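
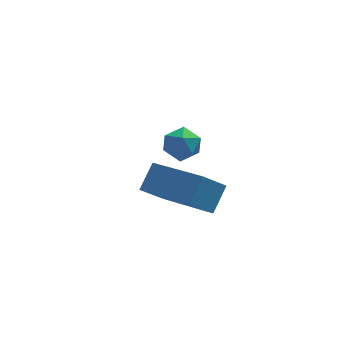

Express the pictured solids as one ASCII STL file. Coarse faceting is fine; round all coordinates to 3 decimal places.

solid 
facet normal -0.838 0.543 0.049
outer loop
vertex -0.4 0.023 -3.908
vertex -0.729 -0.458 -4.199
vertex -0.681 -0.443 -3.549
endloop
endfacet
facet normal -0.401 0.698 0.593
outer loop
vertex -0.4 0.023 -3.908
vertex -0.681 -0.443 -3.549
vertex -0.084 -0.229 -3.397
endloop
endfacet
facet normal 0.218 0.922 0.320
outer loop
vertex -0.4 0.023 -3.908
vertex -0.084 -0.229 -3.397
vertex 0.236 -0.112 -3.952
endloop
endfacet
facet normal 0.165 0.905 -0.392
outer loop
vertex -0.4 0.023 -3.908
vertex 0.236 -0.112 -3.952
vertex -0.162 -0.254 -4.448
endloop
endfacet
facet normal -0.487 0.671 -0.559
outer loop
vertex -0.4 0.023 -3.908
vertex -0.162 -0.254 -4.448
vertex -0.729 -0.458 -4.199
endloop
endfacet
facet normal -0.278 0.096 0.956
outer loop
vertex -0.084 -0.229 -3.397
vertex -0.681 -0.443 -3.549
vertex -0.218 -0.866 -3.372
endloop
endfacet
facet normal -0.985 -0.156 0.076
outer loop
vertex -0.681 -0.443 -3.549
vertex -0.729 -0.458 -4.199
vertex -0.616 -1.008 -3.868
endloop
endfacet
facet normal -0.417 0.052 -0.907
outer loop
vertex -0.729 -0.458 -4.199
vertex -0.162 -0.254 -4.448
vertex -0.296 -0.891 -4.423
endloop
endfacet
facet normal 0.639 0.433 -0.636
outer loop
vertex -0.162 -0.254 -4.448
vertex 0.236 -0.112 -3.952
vertex 0.301 -0.677 -4.271
endloop
endfacet
facet normal 0.725 0.458 0.514
outer loop
vertex 0.236 -0.112 -3.952
vertex -0.084 -0.229 -3.397
vertex 0.349 -0.662 -3.621
endloop
endfacet
facet normal -0.165 -0.905 0.392
outer loop
vertex 0.02 -1.143 -3.912
vertex -0.218 -0.866 -3.372
vertex -0.616 -1.008 -3.868
endloop
endfacet
facet normal -0.218 -0.922 -0.320
outer loop
vertex 0.02 -1.143 -3.912
vertex -0.616 -1.008 -3.868
vertex -0.296 -0.891 -4.423
endloop
endfacet
facet normal 0.401 -0.698 -0.593
outer loop
vertex 0.02 -1.143 -3.912
vertex -0.296 -0.891 -4.423
vertex 0.301 -0.677 -4.271
endloop
endfacet
facet normal 0.838 -0.543 -0.049
outer loop
vertex 0.02 -1.143 -3.912
vertex 0.301 -0.677 -4.271
vertex 0.349 -0.662 -3.621
endloop
endfacet
facet normal 0.487 -0.671 0.559
outer loop
vertex 0.02 -1.143 -3.912
vertex 0.349 -0.662 -3.621
vertex -0.218 -0.866 -3.372
endloop
endfacet
facet normal -0.639 -0.433 0.636
outer loop
vertex -0.616 -1.008 -3.868
vertex -0.218 -0.866 -3.372
vertex -0.681 -0.443 -3.549
endloop
endfacet
facet normal -0.725 -0.458 -0.514
outer loop
vertex -0.296 -0.891 -4.423
vertex -0.616 -1.008 -3.868
vertex -0.729 -0.458 -4.199
endloop
endfacet
facet normal 0.278 -0.096 -0.956
outer loop
vertex 0.301 -0.677 -4.271
vertex -0.296 -0.891 -4.423
vertex -0.162 -0.254 -4.448
endloop
endfacet
facet normal 0.985 0.156 -0.076
outer loop
vertex 0.349 -0.662 -3.621
vertex 0.301 -0.677 -4.271
vertex 0.236 -0.112 -3.952
endloop
endfacet
facet normal 0.417 -0.052 0.907
outer loop
vertex -0.218 -0.866 -3.372
vertex 0.349 -0.662 -3.621
vertex -0.084 -0.229 -3.397
endloop
endfacet
facet normal -0.702 -0.201 0.683
outer loop
vertex -0.198 -4.156 -2.311
vertex -1.335 -2.487 -2.988
vertex -0.66 -4.732 -2.956
endloop
endfacet
facet normal 0.534 -0.784 0.318
outer loop
vertex 0.035 -4.533 -3.632
vertex -0.198 -4.156 -2.311
vertex -0.66 -4.732 -2.956
endloop
endfacet
facet normal -0.702 -0.201 0.683
outer loop
vertex -0.66 -4.732 -2.956
vertex -1.335 -2.487 -2.988
vertex -1.797 -3.063 -3.632
endloop
endfacet
facet normal -0.471 -0.588 -0.658
outer loop
vertex -1.797 -3.063 -3.632
vertex 0.035 -4.533 -3.632
vertex -0.66 -4.732 -2.956
endloop
endfacet
facet normal 0.471 0.588 0.658
outer loop
vertex -0.198 -4.156 -2.311
vertex -0.64 -2.288 -3.664
vertex -1.335 -2.487 -2.988
endloop
endfacet
facet normal 0.534 -0.784 0.318
outer loop
vertex 0.497 -3.957 -2.988
vertex -0.198 -4.156 -2.311
vertex 0.035 -4.533 -3.632
endloop
endfacet
facet normal 0.472 0.588 0.657
outer loop
vertex 0.497 -3.957 -2.988
vertex -0.64 -2.288 -3.664
vertex -0.198 -4.156 -2.311
endloop
endfacet
facet normal -0.534 0.784 -0.318
outer loop
vertex -1.335 -2.487 -2.988
vertex -0.64 -2.288 -3.664
vertex -1.797 -3.063 -3.632
endloop
endfacet
facet normal -0.472 -0.588 -0.657
outer loop
vertex -1.102 -2.864 -4.309
vertex 0.035 -4.533 -3.632
vertex -1.797 -3.063 -3.632
endloop
endfacet
facet normal -0.534 0.784 -0.318
outer loop
vertex -1.797 -3.063 -3.632
vertex -0.64 -2.288 -3.664
vertex -1.102 -2.864 -4.309
endloop
endfacet
facet normal 0.702 0.201 -0.683
outer loop
vertex -1.102 -2.864 -4.309
vertex 0.497 -3.957 -2.988
vertex 0.035 -4.533 -3.632
endloop
endfacet
facet normal 0.702 0.202 -0.683
outer loop
vertex -0.64 -2.288 -3.664
vertex 0.497 -3.957 -2.988
vertex -1.102 -2.864 -4.309
endloop
endfacet

endsolid


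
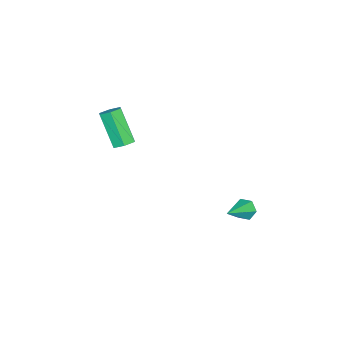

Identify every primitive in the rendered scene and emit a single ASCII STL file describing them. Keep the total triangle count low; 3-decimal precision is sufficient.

solid 
facet normal -0.861 0.188 -0.473
outer loop
vertex -1.108 2.864 -2.018
vertex -1.312 3.086 -1.559
vertex -1.044 3.401 -1.921
endloop
endfacet
facet normal 0.725 0.038 -0.688
outer loop
vertex -1.108 2.864 -2.018
vertex -1.044 3.401 -1.921
vertex 0.032 2.794 -0.821
endloop
endfacet
facet normal -0.860 0.188 -0.474
outer loop
vertex -1.044 3.401 -1.921
vertex -1.312 3.086 -1.559
vertex -1.248 3.624 -1.462
endloop
endfacet
facet normal 0.584 0.801 -0.130
outer loop
vertex -1.044 3.401 -1.921
vertex -1.248 3.624 -1.462
vertex 0.032 2.794 -0.821
endloop
endfacet
facet normal -0.861 0.188 -0.473
outer loop
vertex -1.248 3.624 -1.462
vertex -1.312 3.086 -1.559
vertex -1.516 3.309 -1.099
endloop
endfacet
facet normal 0.111 0.709 0.697
outer loop
vertex -1.248 3.624 -1.462
vertex -1.516 3.309 -1.099
vertex 0.032 2.794 -0.821
endloop
endfacet
facet normal -0.862 0.186 -0.472
outer loop
vertex -1.516 3.309 -1.099
vertex -1.312 3.086 -1.559
vertex -1.579 2.771 -1.196
endloop
endfacet
facet normal -0.222 -0.148 0.964
outer loop
vertex -1.516 3.309 -1.099
vertex -1.579 2.771 -1.196
vertex 0.032 2.794 -0.821
endloop
endfacet
facet normal -0.862 0.186 -0.472
outer loop
vertex -1.579 2.771 -1.196
vertex -1.312 3.086 -1.559
vertex -1.375 2.549 -1.656
endloop
endfacet
facet normal -0.081 -0.911 0.404
outer loop
vertex -1.579 2.771 -1.196
vertex -1.375 2.549 -1.656
vertex 0.032 2.794 -0.821
endloop
endfacet
facet normal -0.861 0.186 -0.473
outer loop
vertex -1.375 2.549 -1.656
vertex -1.312 3.086 -1.559
vertex -1.108 2.864 -2.018
endloop
endfacet
facet normal 0.393 -0.817 -0.422
outer loop
vertex -1.375 2.549 -1.656
vertex -1.108 2.864 -2.018
vertex 0.032 2.794 -0.821
endloop
endfacet
facet normal 0.306 0.487 -0.818
outer loop
vertex 1.552 -1.546 3.18
vertex 1.097 -1.297 3.158
vertex 1.492 -1.093 3.427
endloop
endfacet
facet normal 0.945 -0.051 0.323
outer loop
vertex 1.552 -1.546 3.18
vertex 1.492 -1.093 3.427
vertex 1.019 -2.393 4.604
endloop
endfacet
facet normal 0.945 -0.051 0.323
outer loop
vertex 1.019 -2.393 4.604
vertex 1.492 -1.093 3.427
vertex 0.959 -1.939 4.851
endloop
endfacet
facet normal -0.306 -0.486 0.819
outer loop
vertex 1.019 -2.393 4.604
vertex 0.959 -1.939 4.851
vertex 0.563 -2.143 4.582
endloop
endfacet
facet normal 0.306 0.486 -0.818
outer loop
vertex 1.492 -1.093 3.427
vertex 1.097 -1.297 3.158
vertex 1.036 -0.843 3.405
endloop
endfacet
facet normal 0.373 0.730 0.573
outer loop
vertex 1.492 -1.093 3.427
vertex 1.036 -0.843 3.405
vertex 0.959 -1.939 4.851
endloop
endfacet
facet normal 0.373 0.730 0.573
outer loop
vertex 0.959 -1.939 4.851
vertex 1.036 -0.843 3.405
vertex 0.503 -1.689 4.829
endloop
endfacet
facet normal -0.306 -0.486 0.819
outer loop
vertex 0.959 -1.939 4.851
vertex 0.503 -1.689 4.829
vertex 0.563 -2.143 4.582
endloop
endfacet
facet normal 0.306 0.486 -0.818
outer loop
vertex 1.036 -0.843 3.405
vertex 1.097 -1.297 3.158
vertex 0.641 -1.047 3.136
endloop
endfacet
facet normal -0.573 0.781 0.249
outer loop
vertex 1.036 -0.843 3.405
vertex 0.641 -1.047 3.136
vertex 0.503 -1.689 4.829
endloop
endfacet
facet normal -0.574 0.780 0.249
outer loop
vertex 0.503 -1.689 4.829
vertex 0.641 -1.047 3.136
vertex 0.108 -1.894 4.56
endloop
endfacet
facet normal -0.306 -0.486 0.819
outer loop
vertex 0.503 -1.689 4.829
vertex 0.108 -1.894 4.56
vertex 0.563 -2.143 4.582
endloop
endfacet
facet normal 0.306 0.486 -0.819
outer loop
vertex 0.641 -1.047 3.136
vertex 1.097 -1.297 3.158
vertex 0.701 -1.501 2.889
endloop
endfacet
facet normal -0.945 0.051 -0.323
outer loop
vertex 0.641 -1.047 3.136
vertex 0.701 -1.501 2.889
vertex 0.108 -1.894 4.56
endloop
endfacet
facet normal -0.945 0.051 -0.323
outer loop
vertex 0.108 -1.894 4.56
vertex 0.701 -1.501 2.889
vertex 0.168 -2.347 4.313
endloop
endfacet
facet normal -0.306 -0.487 0.818
outer loop
vertex 0.108 -1.894 4.56
vertex 0.168 -2.347 4.313
vertex 0.563 -2.143 4.582
endloop
endfacet
facet normal 0.306 0.486 -0.819
outer loop
vertex 0.701 -1.501 2.889
vertex 1.097 -1.297 3.158
vertex 1.157 -1.751 2.911
endloop
endfacet
facet normal -0.373 -0.730 -0.573
outer loop
vertex 0.701 -1.501 2.889
vertex 1.157 -1.751 2.911
vertex 0.168 -2.347 4.313
endloop
endfacet
facet normal -0.373 -0.730 -0.573
outer loop
vertex 0.168 -2.347 4.313
vertex 1.157 -1.751 2.911
vertex 0.624 -2.597 4.335
endloop
endfacet
facet normal -0.306 -0.486 0.818
outer loop
vertex 0.168 -2.347 4.313
vertex 0.624 -2.597 4.335
vertex 0.563 -2.143 4.582
endloop
endfacet
facet normal 0.306 0.486 -0.819
outer loop
vertex 1.157 -1.751 2.911
vertex 1.097 -1.297 3.158
vertex 1.552 -1.546 3.18
endloop
endfacet
facet normal 0.574 -0.780 -0.249
outer loop
vertex 1.157 -1.751 2.911
vertex 1.552 -1.546 3.18
vertex 0.624 -2.597 4.335
endloop
endfacet
facet normal 0.573 -0.780 -0.250
outer loop
vertex 0.624 -2.597 4.335
vertex 1.552 -1.546 3.18
vertex 1.019 -2.393 4.604
endloop
endfacet
facet normal -0.306 -0.486 0.818
outer loop
vertex 0.624 -2.597 4.335
vertex 1.019 -2.393 4.604
vertex 0.563 -2.143 4.582
endloop
endfacet

endsolid


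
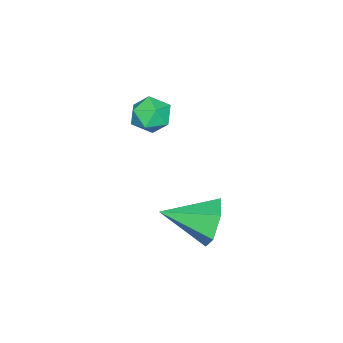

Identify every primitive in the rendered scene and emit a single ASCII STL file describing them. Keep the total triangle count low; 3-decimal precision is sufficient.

solid 
facet normal -0.441 0.853 -0.279
outer loop
vertex 2.972 1.761 -3.062
vertex 2.62 1.28 -3.974
vertex 2.006 1.257 -3.074
endloop
endfacet
facet normal 0.060 -0.138 0.989
outer loop
vertex 2.972 1.761 -3.062
vertex 2.006 1.257 -3.074
vertex 3.52 -0.46 -3.406
endloop
endfacet
facet normal -0.441 0.853 -0.279
outer loop
vertex 2.006 1.257 -3.074
vertex 2.62 1.28 -3.974
vertex 1.653 0.776 -3.986
endloop
endfacet
facet normal -0.574 -0.611 0.545
outer loop
vertex 2.006 1.257 -3.074
vertex 1.653 0.776 -3.986
vertex 3.52 -0.46 -3.406
endloop
endfacet
facet normal -0.441 0.853 -0.279
outer loop
vertex 1.653 0.776 -3.986
vertex 2.62 1.28 -3.974
vertex 2.267 0.799 -4.887
endloop
endfacet
facet normal -0.449 -0.832 -0.327
outer loop
vertex 1.653 0.776 -3.986
vertex 2.267 0.799 -4.887
vertex 3.52 -0.46 -3.406
endloop
endfacet
facet normal -0.442 0.853 -0.279
outer loop
vertex 2.267 0.799 -4.887
vertex 2.62 1.28 -3.974
vertex 3.233 1.303 -4.875
endloop
endfacet
facet normal 0.311 -0.578 -0.754
outer loop
vertex 2.267 0.799 -4.887
vertex 3.233 1.303 -4.875
vertex 3.52 -0.46 -3.406
endloop
endfacet
facet normal -0.442 0.853 -0.279
outer loop
vertex 3.233 1.303 -4.875
vertex 2.62 1.28 -3.974
vertex 3.586 1.784 -3.962
endloop
endfacet
facet normal 0.945 -0.105 -0.310
outer loop
vertex 3.233 1.303 -4.875
vertex 3.586 1.784 -3.962
vertex 3.52 -0.46 -3.406
endloop
endfacet
facet normal -0.441 0.853 -0.279
outer loop
vertex 3.586 1.784 -3.962
vertex 2.62 1.28 -3.974
vertex 2.972 1.761 -3.062
endloop
endfacet
facet normal 0.819 0.115 0.562
outer loop
vertex 3.586 1.784 -3.962
vertex 2.972 1.761 -3.062
vertex 3.52 -0.46 -3.406
endloop
endfacet
facet normal -0.931 0.365 -0.004
outer loop
vertex -2.026 -3.191 -3.216
vertex -2.294 -3.869 -2.63
vertex -1.977 -3.056 -2.291
endloop
endfacet
facet normal -0.453 0.885 -0.105
outer loop
vertex -2.026 -3.191 -3.216
vertex -1.977 -3.056 -2.291
vertex -1.28 -2.765 -2.844
endloop
endfacet
facet normal -0.072 0.725 -0.685
outer loop
vertex -2.026 -3.191 -3.216
vertex -1.28 -2.765 -2.844
vertex -1.166 -3.397 -3.524
endloop
endfacet
facet normal -0.313 0.105 -0.944
outer loop
vertex -2.026 -3.191 -3.216
vertex -1.166 -3.397 -3.524
vertex -1.793 -4.08 -3.392
endloop
endfacet
facet normal -0.844 -0.118 -0.523
outer loop
vertex -2.026 -3.191 -3.216
vertex -1.793 -4.08 -3.392
vertex -2.294 -3.869 -2.63
endloop
endfacet
facet normal -0.010 0.890 0.455
outer loop
vertex -1.28 -2.765 -2.844
vertex -1.977 -3.056 -2.291
vertex -1.087 -3.18 -2.028
endloop
endfacet
facet normal -0.784 0.048 0.619
outer loop
vertex -1.977 -3.056 -2.291
vertex -2.294 -3.869 -2.63
vertex -1.714 -3.863 -1.896
endloop
endfacet
facet normal -0.644 -0.733 -0.220
outer loop
vertex -2.294 -3.869 -2.63
vertex -1.793 -4.08 -3.392
vertex -1.6 -4.495 -2.576
endloop
endfacet
facet normal 0.215 -0.372 -0.903
outer loop
vertex -1.793 -4.08 -3.392
vertex -1.166 -3.397 -3.524
vertex -0.903 -4.204 -3.129
endloop
endfacet
facet normal 0.606 0.631 -0.484
outer loop
vertex -1.166 -3.397 -3.524
vertex -1.28 -2.765 -2.844
vertex -0.586 -3.391 -2.79
endloop
endfacet
facet normal 0.313 -0.105 0.944
outer loop
vertex -0.854 -4.069 -2.204
vertex -1.087 -3.18 -2.028
vertex -1.714 -3.863 -1.896
endloop
endfacet
facet normal 0.072 -0.725 0.685
outer loop
vertex -0.854 -4.069 -2.204
vertex -1.714 -3.863 -1.896
vertex -1.6 -4.495 -2.576
endloop
endfacet
facet normal 0.453 -0.885 0.105
outer loop
vertex -0.854 -4.069 -2.204
vertex -1.6 -4.495 -2.576
vertex -0.903 -4.204 -3.129
endloop
endfacet
facet normal 0.931 -0.365 0.004
outer loop
vertex -0.854 -4.069 -2.204
vertex -0.903 -4.204 -3.129
vertex -0.586 -3.391 -2.79
endloop
endfacet
facet normal 0.844 0.118 0.523
outer loop
vertex -0.854 -4.069 -2.204
vertex -0.586 -3.391 -2.79
vertex -1.087 -3.18 -2.028
endloop
endfacet
facet normal -0.215 0.372 0.903
outer loop
vertex -1.714 -3.863 -1.896
vertex -1.087 -3.18 -2.028
vertex -1.977 -3.056 -2.291
endloop
endfacet
facet normal -0.606 -0.631 0.484
outer loop
vertex -1.6 -4.495 -2.576
vertex -1.714 -3.863 -1.896
vertex -2.294 -3.869 -2.63
endloop
endfacet
facet normal 0.010 -0.890 -0.455
outer loop
vertex -0.903 -4.204 -3.129
vertex -1.6 -4.495 -2.576
vertex -1.793 -4.08 -3.392
endloop
endfacet
facet normal 0.784 -0.048 -0.619
outer loop
vertex -0.586 -3.391 -2.79
vertex -0.903 -4.204 -3.129
vertex -1.166 -3.397 -3.524
endloop
endfacet
facet normal 0.644 0.733 0.220
outer loop
vertex -1.087 -3.18 -2.028
vertex -0.586 -3.391 -2.79
vertex -1.28 -2.765 -2.844
endloop
endfacet

endsolid


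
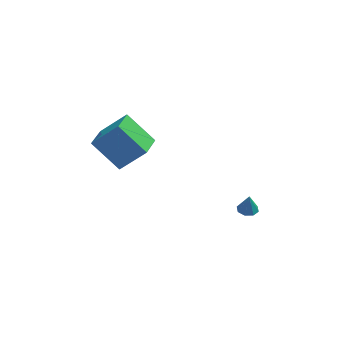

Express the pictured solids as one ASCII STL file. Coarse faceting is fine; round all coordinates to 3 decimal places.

solid 
facet normal -0.640 0.427 0.639
outer loop
vertex -2.913 -4.065 5.595
vertex -2.396 -2.702 5.201
vertex -4.331 -3.958 4.104
endloop
endfacet
facet normal -0.342 -0.903 0.261
outer loop
vertex -2.924 -4.898 2.699
vertex -2.913 -4.065 5.595
vertex -4.331 -3.958 4.104
endloop
endfacet
facet normal -0.640 0.427 0.639
outer loop
vertex -4.331 -3.958 4.104
vertex -2.396 -2.702 5.201
vertex -3.814 -2.595 3.71
endloop
endfacet
facet normal -0.688 0.052 -0.724
outer loop
vertex -3.814 -2.595 3.71
vertex -2.924 -4.898 2.699
vertex -4.331 -3.958 4.104
endloop
endfacet
facet normal 0.688 -0.052 0.724
outer loop
vertex -2.913 -4.065 5.595
vertex -0.989 -3.642 3.796
vertex -2.396 -2.702 5.201
endloop
endfacet
facet normal -0.342 -0.903 0.261
outer loop
vertex -1.506 -5.005 4.19
vertex -2.913 -4.065 5.595
vertex -2.924 -4.898 2.699
endloop
endfacet
facet normal 0.688 -0.052 0.724
outer loop
vertex -1.506 -5.005 4.19
vertex -0.989 -3.642 3.796
vertex -2.913 -4.065 5.595
endloop
endfacet
facet normal 0.342 0.903 -0.261
outer loop
vertex -2.396 -2.702 5.201
vertex -0.989 -3.642 3.796
vertex -3.814 -2.595 3.71
endloop
endfacet
facet normal -0.688 0.052 -0.724
outer loop
vertex -2.407 -3.535 2.305
vertex -2.924 -4.898 2.699
vertex -3.814 -2.595 3.71
endloop
endfacet
facet normal 0.342 0.903 -0.261
outer loop
vertex -3.814 -2.595 3.71
vertex -0.989 -3.642 3.796
vertex -2.407 -3.535 2.305
endloop
endfacet
facet normal 0.640 -0.427 -0.639
outer loop
vertex -2.407 -3.535 2.305
vertex -1.506 -5.005 4.19
vertex -2.924 -4.898 2.699
endloop
endfacet
facet normal 0.640 -0.427 -0.639
outer loop
vertex -0.989 -3.642 3.796
vertex -1.506 -5.005 4.19
vertex -2.407 -3.535 2.305
endloop
endfacet
facet normal -0.073 -0.079 -0.994
outer loop
vertex 4.507 -3.711 -2.582
vertex 3.95 -3.953 -2.522
vertex 4.17 -3.388 -2.583
endloop
endfacet
facet normal 0.645 0.674 0.361
outer loop
vertex 4.507 -3.711 -2.582
vertex 4.17 -3.388 -2.583
vertex 4.03 -3.867 -1.438
endloop
endfacet
facet normal -0.071 -0.080 -0.994
outer loop
vertex 4.17 -3.388 -2.583
vertex 3.95 -3.953 -2.522
vertex 3.704 -3.396 -2.549
endloop
endfacet
facet normal 0.012 0.922 0.387
outer loop
vertex 4.17 -3.388 -2.583
vertex 3.704 -3.396 -2.549
vertex 4.03 -3.867 -1.438
endloop
endfacet
facet normal -0.074 -0.081 -0.994
outer loop
vertex 3.704 -3.396 -2.549
vertex 3.95 -3.953 -2.522
vertex 3.383 -3.731 -2.498
endloop
endfacet
facet normal -0.608 0.651 0.454
outer loop
vertex 3.704 -3.396 -2.549
vertex 3.383 -3.731 -2.498
vertex 4.03 -3.867 -1.438
endloop
endfacet
facet normal -0.073 -0.079 -0.994
outer loop
vertex 3.383 -3.731 -2.498
vertex 3.95 -3.953 -2.522
vertex 3.394 -4.196 -2.462
endloop
endfacet
facet normal -0.852 0.020 0.523
outer loop
vertex 3.383 -3.731 -2.498
vertex 3.394 -4.196 -2.462
vertex 4.03 -3.867 -1.438
endloop
endfacet
facet normal -0.072 -0.081 -0.994
outer loop
vertex 3.394 -4.196 -2.462
vertex 3.95 -3.953 -2.522
vertex 3.731 -4.519 -2.46
endloop
endfacet
facet normal -0.579 -0.600 0.552
outer loop
vertex 3.394 -4.196 -2.462
vertex 3.731 -4.519 -2.46
vertex 4.03 -3.867 -1.438
endloop
endfacet
facet normal -0.073 -0.080 -0.994
outer loop
vertex 3.731 -4.519 -2.46
vertex 3.95 -3.953 -2.522
vertex 4.196 -4.511 -2.495
endloop
endfacet
facet normal 0.054 -0.849 0.526
outer loop
vertex 3.731 -4.519 -2.46
vertex 4.196 -4.511 -2.495
vertex 4.03 -3.867 -1.438
endloop
endfacet
facet normal -0.074 -0.081 -0.994
outer loop
vertex 4.196 -4.511 -2.495
vertex 3.95 -3.953 -2.522
vertex 4.518 -4.176 -2.546
endloop
endfacet
facet normal 0.675 -0.579 0.458
outer loop
vertex 4.196 -4.511 -2.495
vertex 4.518 -4.176 -2.546
vertex 4.03 -3.867 -1.438
endloop
endfacet
facet normal -0.073 -0.079 -0.994
outer loop
vertex 4.518 -4.176 -2.546
vertex 3.95 -3.953 -2.522
vertex 4.507 -3.711 -2.582
endloop
endfacet
facet normal 0.919 0.052 0.390
outer loop
vertex 4.518 -4.176 -2.546
vertex 4.507 -3.711 -2.582
vertex 4.03 -3.867 -1.438
endloop
endfacet

endsolid


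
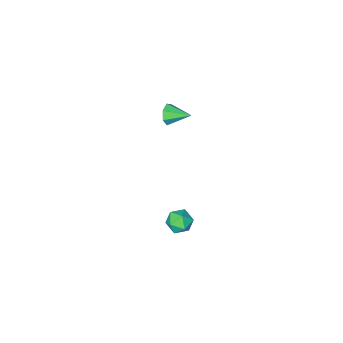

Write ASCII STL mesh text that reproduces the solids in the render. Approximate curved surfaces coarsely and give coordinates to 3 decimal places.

solid 
facet normal -0.834 0.432 -0.344
outer loop
vertex 0.801 3.507 -1.748
vertex 0.456 2.984 -1.569
vertex 0.54 3.478 -1.152
endloop
endfacet
facet normal -0.368 0.922 -0.116
outer loop
vertex 0.801 3.507 -1.748
vertex 0.54 3.478 -1.152
vertex 1.144 3.709 -1.232
endloop
endfacet
facet normal 0.236 0.842 -0.486
outer loop
vertex 0.801 3.507 -1.748
vertex 1.144 3.709 -1.232
vertex 1.434 3.358 -1.699
endloop
endfacet
facet normal 0.144 0.301 -0.943
outer loop
vertex 0.801 3.507 -1.748
vertex 1.434 3.358 -1.699
vertex 1.009 2.91 -1.907
endloop
endfacet
facet normal -0.516 0.048 -0.855
outer loop
vertex 0.801 3.507 -1.748
vertex 1.009 2.91 -1.907
vertex 0.456 2.984 -1.569
endloop
endfacet
facet normal -0.226 0.789 0.571
outer loop
vertex 1.144 3.709 -1.232
vertex 0.54 3.478 -1.152
vertex 1.011 3.31 -0.733
endloop
endfacet
facet normal -0.979 -0.004 0.202
outer loop
vertex 0.54 3.478 -1.152
vertex 0.456 2.984 -1.569
vertex 0.586 2.862 -0.941
endloop
endfacet
facet normal -0.466 -0.626 -0.625
outer loop
vertex 0.456 2.984 -1.569
vertex 1.009 2.91 -1.907
vertex 0.876 2.511 -1.408
endloop
endfacet
facet normal 0.604 -0.217 -0.766
outer loop
vertex 1.009 2.91 -1.907
vertex 1.434 3.358 -1.699
vertex 1.48 2.742 -1.488
endloop
endfacet
facet normal 0.752 0.658 -0.028
outer loop
vertex 1.434 3.358 -1.699
vertex 1.144 3.709 -1.232
vertex 1.564 3.236 -1.071
endloop
endfacet
facet normal -0.144 -0.301 0.943
outer loop
vertex 1.219 2.713 -0.892
vertex 1.011 3.31 -0.733
vertex 0.586 2.862 -0.941
endloop
endfacet
facet normal -0.236 -0.842 0.486
outer loop
vertex 1.219 2.713 -0.892
vertex 0.586 2.862 -0.941
vertex 0.876 2.511 -1.408
endloop
endfacet
facet normal 0.368 -0.922 0.116
outer loop
vertex 1.219 2.713 -0.892
vertex 0.876 2.511 -1.408
vertex 1.48 2.742 -1.488
endloop
endfacet
facet normal 0.834 -0.432 0.344
outer loop
vertex 1.219 2.713 -0.892
vertex 1.48 2.742 -1.488
vertex 1.564 3.236 -1.071
endloop
endfacet
facet normal 0.516 -0.048 0.855
outer loop
vertex 1.219 2.713 -0.892
vertex 1.564 3.236 -1.071
vertex 1.011 3.31 -0.733
endloop
endfacet
facet normal -0.604 0.217 0.766
outer loop
vertex 0.586 2.862 -0.941
vertex 1.011 3.31 -0.733
vertex 0.54 3.478 -1.152
endloop
endfacet
facet normal -0.752 -0.658 0.028
outer loop
vertex 0.876 2.511 -1.408
vertex 0.586 2.862 -0.941
vertex 0.456 2.984 -1.569
endloop
endfacet
facet normal 0.226 -0.789 -0.571
outer loop
vertex 1.48 2.742 -1.488
vertex 0.876 2.511 -1.408
vertex 1.009 2.91 -1.907
endloop
endfacet
facet normal 0.979 0.004 -0.202
outer loop
vertex 1.564 3.236 -1.071
vertex 1.48 2.742 -1.488
vertex 1.434 3.358 -1.699
endloop
endfacet
facet normal 0.466 0.626 0.625
outer loop
vertex 1.011 3.31 -0.733
vertex 1.564 3.236 -1.071
vertex 1.144 3.709 -1.232
endloop
endfacet
facet normal 0.561 -0.779 -0.281
outer loop
vertex -2.201 -3.202 -0.802
vertex -2.522 -3.256 -1.294
vertex -2.034 -2.936 -1.206
endloop
endfacet
facet normal 0.461 0.642 0.613
outer loop
vertex -2.201 -3.202 -0.802
vertex -2.034 -2.936 -1.206
vertex -3.178 -2.344 -0.966
endloop
endfacet
facet normal 0.561 -0.779 -0.280
outer loop
vertex -2.034 -2.936 -1.206
vertex -2.522 -3.256 -1.294
vertex -2.234 -2.911 -1.677
endloop
endfacet
facet normal 0.433 0.891 -0.136
outer loop
vertex -2.034 -2.936 -1.206
vertex -2.234 -2.911 -1.677
vertex -3.178 -2.344 -0.966
endloop
endfacet
facet normal 0.560 -0.779 -0.281
outer loop
vertex -2.234 -2.911 -1.677
vertex -2.522 -3.256 -1.294
vertex -2.651 -3.145 -1.859
endloop
endfacet
facet normal -0.096 0.712 -0.695
outer loop
vertex -2.234 -2.911 -1.677
vertex -2.651 -3.145 -1.859
vertex -3.178 -2.344 -0.966
endloop
endfacet
facet normal 0.561 -0.779 -0.281
outer loop
vertex -2.651 -3.145 -1.859
vertex -2.522 -3.256 -1.294
vertex -2.971 -3.463 -1.616
endloop
endfacet
facet normal -0.727 0.239 -0.644
outer loop
vertex -2.651 -3.145 -1.859
vertex -2.971 -3.463 -1.616
vertex -3.178 -2.344 -0.966
endloop
endfacet
facet normal 0.561 -0.778 -0.282
outer loop
vertex -2.971 -3.463 -1.616
vertex -2.522 -3.256 -1.294
vertex -2.952 -3.625 -1.131
endloop
endfacet
facet normal -0.985 -0.171 -0.019
outer loop
vertex -2.971 -3.463 -1.616
vertex -2.952 -3.625 -1.131
vertex -3.178 -2.344 -0.966
endloop
endfacet
facet normal 0.562 -0.778 -0.279
outer loop
vertex -2.952 -3.625 -1.131
vertex -2.522 -3.256 -1.294
vertex -2.61 -3.508 -0.768
endloop
endfacet
facet normal -0.677 -0.210 0.705
outer loop
vertex -2.952 -3.625 -1.131
vertex -2.61 -3.508 -0.768
vertex -3.178 -2.344 -0.966
endloop
endfacet
facet normal 0.560 -0.780 -0.280
outer loop
vertex -2.61 -3.508 -0.768
vertex -2.522 -3.256 -1.294
vertex -2.201 -3.202 -0.802
endloop
endfacet
facet normal -0.032 0.152 0.988
outer loop
vertex -2.61 -3.508 -0.768
vertex -2.201 -3.202 -0.802
vertex -3.178 -2.344 -0.966
endloop
endfacet

endsolid


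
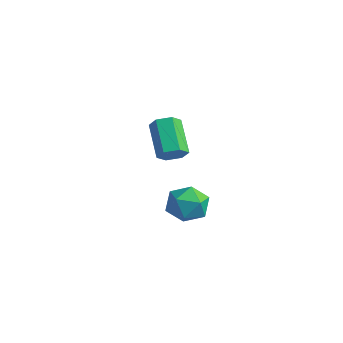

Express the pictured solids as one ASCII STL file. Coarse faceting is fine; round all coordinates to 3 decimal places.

solid 
facet normal -0.127 0.784 0.608
outer loop
vertex 2.855 -0.961 -3.333
vertex 3.424 -1.389 -2.663
vertex 3.82 -0.802 -3.337
endloop
endfacet
facet normal -0.162 0.984 -0.077
outer loop
vertex 2.855 -0.961 -3.333
vertex 3.82 -0.802 -3.337
vertex 3.345 -0.946 -4.179
endloop
endfacet
facet normal -0.688 0.614 -0.387
outer loop
vertex 2.855 -0.961 -3.333
vertex 3.345 -0.946 -4.179
vertex 2.655 -1.622 -4.026
endloop
endfacet
facet normal -0.977 0.185 0.105
outer loop
vertex 2.855 -0.961 -3.333
vertex 2.655 -1.622 -4.026
vertex 2.704 -1.896 -3.088
endloop
endfacet
facet normal -0.630 0.290 0.720
outer loop
vertex 2.855 -0.961 -3.333
vertex 2.704 -1.896 -3.088
vertex 3.424 -1.389 -2.663
endloop
endfacet
facet normal 0.451 0.802 -0.392
outer loop
vertex 3.345 -0.946 -4.179
vertex 3.82 -0.802 -3.337
vertex 4.216 -1.364 -4.032
endloop
endfacet
facet normal 0.509 0.479 0.716
outer loop
vertex 3.82 -0.802 -3.337
vertex 3.424 -1.389 -2.663
vertex 4.265 -1.638 -3.094
endloop
endfacet
facet normal -0.305 -0.319 0.897
outer loop
vertex 3.424 -1.389 -2.663
vertex 2.704 -1.896 -3.088
vertex 3.575 -2.314 -2.941
endloop
endfacet
facet normal -0.866 -0.490 -0.098
outer loop
vertex 2.704 -1.896 -3.088
vertex 2.655 -1.622 -4.026
vertex 3.1 -2.458 -3.783
endloop
endfacet
facet normal -0.398 0.204 -0.894
outer loop
vertex 2.655 -1.622 -4.026
vertex 3.345 -0.946 -4.179
vertex 3.496 -1.871 -4.457
endloop
endfacet
facet normal 0.977 -0.185 -0.105
outer loop
vertex 4.065 -2.299 -3.787
vertex 4.216 -1.364 -4.032
vertex 4.265 -1.638 -3.094
endloop
endfacet
facet normal 0.688 -0.614 0.387
outer loop
vertex 4.065 -2.299 -3.787
vertex 4.265 -1.638 -3.094
vertex 3.575 -2.314 -2.941
endloop
endfacet
facet normal 0.162 -0.984 0.077
outer loop
vertex 4.065 -2.299 -3.787
vertex 3.575 -2.314 -2.941
vertex 3.1 -2.458 -3.783
endloop
endfacet
facet normal 0.127 -0.784 -0.608
outer loop
vertex 4.065 -2.299 -3.787
vertex 3.1 -2.458 -3.783
vertex 3.496 -1.871 -4.457
endloop
endfacet
facet normal 0.630 -0.290 -0.720
outer loop
vertex 4.065 -2.299 -3.787
vertex 3.496 -1.871 -4.457
vertex 4.216 -1.364 -4.032
endloop
endfacet
facet normal 0.866 0.490 0.098
outer loop
vertex 4.265 -1.638 -3.094
vertex 4.216 -1.364 -4.032
vertex 3.82 -0.802 -3.337
endloop
endfacet
facet normal 0.398 -0.204 0.894
outer loop
vertex 3.575 -2.314 -2.941
vertex 4.265 -1.638 -3.094
vertex 3.424 -1.389 -2.663
endloop
endfacet
facet normal -0.451 -0.802 0.392
outer loop
vertex 3.1 -2.458 -3.783
vertex 3.575 -2.314 -2.941
vertex 2.704 -1.896 -3.088
endloop
endfacet
facet normal -0.509 -0.479 -0.716
outer loop
vertex 3.496 -1.871 -4.457
vertex 3.1 -2.458 -3.783
vertex 2.655 -1.622 -4.026
endloop
endfacet
facet normal 0.305 0.319 -0.897
outer loop
vertex 4.216 -1.364 -4.032
vertex 3.496 -1.871 -4.457
vertex 3.345 -0.946 -4.179
endloop
endfacet
facet normal 0.709 -0.359 -0.607
outer loop
vertex -0.352 1.21 -3.315
vertex -0.81 1.201 -3.844
vertex -0.422 1.771 -3.728
endloop
endfacet
facet normal 0.698 0.479 0.532
outer loop
vertex -0.352 1.21 -3.315
vertex -0.422 1.771 -3.728
vertex -1.692 1.889 -2.167
endloop
endfacet
facet normal 0.699 0.478 0.532
outer loop
vertex -1.692 1.889 -2.167
vertex -0.422 1.771 -3.728
vertex -1.761 2.45 -2.58
endloop
endfacet
facet normal -0.709 0.360 0.607
outer loop
vertex -1.692 1.889 -2.167
vertex -1.761 2.45 -2.58
vertex -2.15 1.879 -2.696
endloop
endfacet
facet normal 0.709 -0.359 -0.607
outer loop
vertex -0.422 1.771 -3.728
vertex -0.81 1.201 -3.844
vertex -0.88 1.762 -4.257
endloop
endfacet
facet normal 0.264 0.933 -0.244
outer loop
vertex -0.422 1.771 -3.728
vertex -0.88 1.762 -4.257
vertex -1.761 2.45 -2.58
endloop
endfacet
facet normal 0.262 0.933 -0.245
outer loop
vertex -1.761 2.45 -2.58
vertex -0.88 1.762 -4.257
vertex -2.22 2.44 -3.109
endloop
endfacet
facet normal -0.708 0.359 0.608
outer loop
vertex -1.761 2.45 -2.58
vertex -2.22 2.44 -3.109
vertex -2.15 1.879 -2.696
endloop
endfacet
facet normal 0.709 -0.359 -0.607
outer loop
vertex -0.88 1.762 -4.257
vertex -0.81 1.201 -3.844
vertex -1.268 1.191 -4.373
endloop
endfacet
facet normal -0.436 0.454 -0.777
outer loop
vertex -0.88 1.762 -4.257
vertex -1.268 1.191 -4.373
vertex -2.22 2.44 -3.109
endloop
endfacet
facet normal -0.435 0.455 -0.777
outer loop
vertex -2.22 2.44 -3.109
vertex -1.268 1.191 -4.373
vertex -2.608 1.87 -3.225
endloop
endfacet
facet normal -0.709 0.359 0.607
outer loop
vertex -2.22 2.44 -3.109
vertex -2.608 1.87 -3.225
vertex -2.15 1.879 -2.696
endloop
endfacet
facet normal 0.709 -0.360 -0.607
outer loop
vertex -1.268 1.191 -4.373
vertex -0.81 1.201 -3.844
vertex -1.199 0.63 -3.96
endloop
endfacet
facet normal -0.698 -0.478 -0.533
outer loop
vertex -1.268 1.191 -4.373
vertex -1.199 0.63 -3.96
vertex -2.608 1.87 -3.225
endloop
endfacet
facet normal -0.699 -0.479 -0.532
outer loop
vertex -2.608 1.87 -3.225
vertex -1.199 0.63 -3.96
vertex -2.538 1.309 -2.812
endloop
endfacet
facet normal -0.709 0.359 0.607
outer loop
vertex -2.608 1.87 -3.225
vertex -2.538 1.309 -2.812
vertex -2.15 1.879 -2.696
endloop
endfacet
facet normal 0.708 -0.359 -0.608
outer loop
vertex -1.199 0.63 -3.96
vertex -0.81 1.201 -3.844
vertex -0.74 0.64 -3.431
endloop
endfacet
facet normal -0.263 -0.933 0.246
outer loop
vertex -1.199 0.63 -3.96
vertex -0.74 0.64 -3.431
vertex -2.538 1.309 -2.812
endloop
endfacet
facet normal -0.263 -0.933 0.244
outer loop
vertex -2.538 1.309 -2.812
vertex -0.74 0.64 -3.431
vertex -2.08 1.318 -2.283
endloop
endfacet
facet normal -0.709 0.359 0.607
outer loop
vertex -2.538 1.309 -2.812
vertex -2.08 1.318 -2.283
vertex -2.15 1.879 -2.696
endloop
endfacet
facet normal 0.709 -0.359 -0.607
outer loop
vertex -0.74 0.64 -3.431
vertex -0.81 1.201 -3.844
vertex -0.352 1.21 -3.315
endloop
endfacet
facet normal 0.436 -0.455 0.777
outer loop
vertex -0.74 0.64 -3.431
vertex -0.352 1.21 -3.315
vertex -2.08 1.318 -2.283
endloop
endfacet
facet normal 0.436 -0.454 0.777
outer loop
vertex -2.08 1.318 -2.283
vertex -0.352 1.21 -3.315
vertex -1.692 1.889 -2.167
endloop
endfacet
facet normal -0.709 0.359 0.607
outer loop
vertex -2.08 1.318 -2.283
vertex -1.692 1.889 -2.167
vertex -2.15 1.879 -2.696
endloop
endfacet

endsolid


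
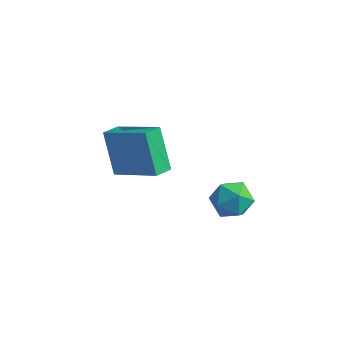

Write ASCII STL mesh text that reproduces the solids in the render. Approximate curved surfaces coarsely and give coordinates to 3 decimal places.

solid 
facet normal -0.921 0.156 0.358
outer loop
vertex 2.562 3.731 -3.53
vertex 2.904 3.95 -2.745
vertex 2.771 4.572 -3.358
endloop
endfacet
facet normal -0.893 0.292 -0.342
outer loop
vertex 2.562 3.731 -3.53
vertex 2.771 4.572 -3.358
vertex 2.959 4.223 -4.147
endloop
endfacet
facet normal -0.675 -0.300 -0.674
outer loop
vertex 2.562 3.731 -3.53
vertex 2.959 4.223 -4.147
vertex 3.207 3.384 -4.022
endloop
endfacet
facet normal -0.568 -0.804 -0.178
outer loop
vertex 2.562 3.731 -3.53
vertex 3.207 3.384 -4.022
vertex 3.174 3.216 -3.156
endloop
endfacet
facet normal -0.719 -0.522 0.459
outer loop
vertex 2.562 3.731 -3.53
vertex 3.174 3.216 -3.156
vertex 2.904 3.95 -2.745
endloop
endfacet
facet normal -0.401 0.799 -0.449
outer loop
vertex 2.959 4.223 -4.147
vertex 2.771 4.572 -3.358
vertex 3.546 4.744 -3.744
endloop
endfacet
facet normal -0.445 0.578 0.684
outer loop
vertex 2.771 4.572 -3.358
vertex 2.904 3.95 -2.745
vertex 3.513 4.576 -2.878
endloop
endfacet
facet normal -0.121 -0.518 0.846
outer loop
vertex 2.904 3.95 -2.745
vertex 3.174 3.216 -3.156
vertex 3.761 3.737 -2.753
endloop
endfacet
facet normal 0.125 -0.975 -0.184
outer loop
vertex 3.174 3.216 -3.156
vertex 3.207 3.384 -4.022
vertex 3.949 3.388 -3.542
endloop
endfacet
facet normal -0.049 -0.161 -0.986
outer loop
vertex 3.207 3.384 -4.022
vertex 2.959 4.223 -4.147
vertex 3.816 4.01 -4.155
endloop
endfacet
facet normal 0.568 0.804 0.178
outer loop
vertex 4.158 4.229 -3.37
vertex 3.546 4.744 -3.744
vertex 3.513 4.576 -2.878
endloop
endfacet
facet normal 0.675 0.300 0.674
outer loop
vertex 4.158 4.229 -3.37
vertex 3.513 4.576 -2.878
vertex 3.761 3.737 -2.753
endloop
endfacet
facet normal 0.893 -0.292 0.342
outer loop
vertex 4.158 4.229 -3.37
vertex 3.761 3.737 -2.753
vertex 3.949 3.388 -3.542
endloop
endfacet
facet normal 0.921 -0.156 -0.358
outer loop
vertex 4.158 4.229 -3.37
vertex 3.949 3.388 -3.542
vertex 3.816 4.01 -4.155
endloop
endfacet
facet normal 0.719 0.522 -0.459
outer loop
vertex 4.158 4.229 -3.37
vertex 3.816 4.01 -4.155
vertex 3.546 4.744 -3.744
endloop
endfacet
facet normal -0.125 0.975 0.184
outer loop
vertex 3.513 4.576 -2.878
vertex 3.546 4.744 -3.744
vertex 2.771 4.572 -3.358
endloop
endfacet
facet normal 0.049 0.161 0.986
outer loop
vertex 3.761 3.737 -2.753
vertex 3.513 4.576 -2.878
vertex 2.904 3.95 -2.745
endloop
endfacet
facet normal 0.401 -0.799 0.449
outer loop
vertex 3.949 3.388 -3.542
vertex 3.761 3.737 -2.753
vertex 3.174 3.216 -3.156
endloop
endfacet
facet normal 0.445 -0.578 -0.684
outer loop
vertex 3.816 4.01 -4.155
vertex 3.949 3.388 -3.542
vertex 3.207 3.384 -4.022
endloop
endfacet
facet normal 0.121 0.518 -0.846
outer loop
vertex 3.546 4.744 -3.744
vertex 3.816 4.01 -4.155
vertex 2.959 4.223 -4.147
endloop
endfacet
facet normal -0.428 0.354 0.832
outer loop
vertex -0.037 3.765 -0.888
vertex 0.154 4.511 -1.107
vertex -1.903 3.938 -1.921
endloop
endfacet
facet normal -0.238 -0.932 0.274
outer loop
vertex -1.094 3.269 -3.493
vertex -0.037 3.765 -0.888
vertex -1.903 3.938 -1.921
endloop
endfacet
facet normal -0.428 0.355 0.831
outer loop
vertex -1.903 3.938 -1.921
vertex 0.154 4.511 -1.107
vertex -1.712 4.684 -2.141
endloop
endfacet
facet normal -0.872 0.081 -0.483
outer loop
vertex -1.712 4.684 -2.141
vertex -1.094 3.269 -3.493
vertex -1.903 3.938 -1.921
endloop
endfacet
facet normal 0.872 -0.081 0.483
outer loop
vertex -0.037 3.765 -0.888
vertex 0.963 3.842 -2.679
vertex 0.154 4.511 -1.107
endloop
endfacet
facet normal -0.238 -0.932 0.274
outer loop
vertex 0.772 3.096 -2.459
vertex -0.037 3.765 -0.888
vertex -1.094 3.269 -3.493
endloop
endfacet
facet normal 0.872 -0.081 0.483
outer loop
vertex 0.772 3.096 -2.459
vertex 0.963 3.842 -2.679
vertex -0.037 3.765 -0.888
endloop
endfacet
facet normal 0.238 0.932 -0.274
outer loop
vertex 0.154 4.511 -1.107
vertex 0.963 3.842 -2.679
vertex -1.712 4.684 -2.141
endloop
endfacet
facet normal -0.872 0.081 -0.483
outer loop
vertex -0.903 4.015 -3.712
vertex -1.094 3.269 -3.493
vertex -1.712 4.684 -2.141
endloop
endfacet
facet normal 0.238 0.932 -0.274
outer loop
vertex -1.712 4.684 -2.141
vertex 0.963 3.842 -2.679
vertex -0.903 4.015 -3.712
endloop
endfacet
facet normal 0.428 -0.354 -0.832
outer loop
vertex -0.903 4.015 -3.712
vertex 0.772 3.096 -2.459
vertex -1.094 3.269 -3.493
endloop
endfacet
facet normal 0.427 -0.355 -0.832
outer loop
vertex 0.963 3.842 -2.679
vertex 0.772 3.096 -2.459
vertex -0.903 4.015 -3.712
endloop
endfacet

endsolid


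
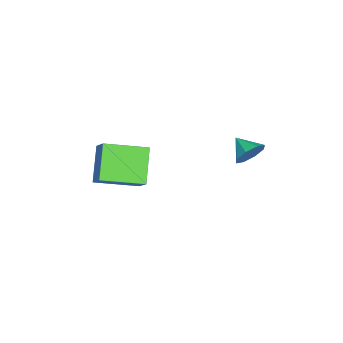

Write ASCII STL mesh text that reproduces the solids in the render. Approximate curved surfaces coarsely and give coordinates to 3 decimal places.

solid 
facet normal -0.698 -0.078 0.712
outer loop
vertex 0.122 -1.751 3.04
vertex -0.591 0.106 2.543
vertex -0.604 -2.234 2.275
endloop
endfacet
facet normal 0.347 -0.906 0.243
outer loop
vertex 0.731 -2.086 0.917
vertex 0.122 -1.751 3.04
vertex -0.604 -2.234 2.275
endloop
endfacet
facet normal -0.699 -0.078 0.711
outer loop
vertex -0.604 -2.234 2.275
vertex -0.591 0.106 2.543
vertex -1.316 -0.378 1.778
endloop
endfacet
facet normal -0.625 -0.417 -0.660
outer loop
vertex -1.316 -0.378 1.778
vertex 0.731 -2.086 0.917
vertex -0.604 -2.234 2.275
endloop
endfacet
facet normal 0.625 0.417 0.660
outer loop
vertex 0.122 -1.751 3.04
vertex 0.744 0.254 1.185
vertex -0.591 0.106 2.543
endloop
endfacet
facet normal 0.348 -0.905 0.243
outer loop
vertex 1.456 -1.602 1.682
vertex 0.122 -1.751 3.04
vertex 0.731 -2.086 0.917
endloop
endfacet
facet normal 0.625 0.417 0.660
outer loop
vertex 1.456 -1.602 1.682
vertex 0.744 0.254 1.185
vertex 0.122 -1.751 3.04
endloop
endfacet
facet normal -0.348 0.905 -0.243
outer loop
vertex -0.591 0.106 2.543
vertex 0.744 0.254 1.185
vertex -1.316 -0.378 1.778
endloop
endfacet
facet normal -0.625 -0.417 -0.660
outer loop
vertex 0.018 -0.229 0.42
vertex 0.731 -2.086 0.917
vertex -1.316 -0.378 1.778
endloop
endfacet
facet normal -0.348 0.906 -0.242
outer loop
vertex -1.316 -0.378 1.778
vertex 0.744 0.254 1.185
vertex 0.018 -0.229 0.42
endloop
endfacet
facet normal 0.699 0.078 -0.711
outer loop
vertex 0.018 -0.229 0.42
vertex 1.456 -1.602 1.682
vertex 0.731 -2.086 0.917
endloop
endfacet
facet normal 0.698 0.077 -0.712
outer loop
vertex 0.744 0.254 1.185
vertex 1.456 -1.602 1.682
vertex 0.018 -0.229 0.42
endloop
endfacet
facet normal 0.562 0.688 -0.460
outer loop
vertex -0.766 4.219 2.754
vertex -1.331 4.328 2.227
vertex -1.152 4.644 2.918
endloop
endfacet
facet normal 0.124 -0.257 0.958
outer loop
vertex -0.766 4.219 2.754
vertex -1.152 4.644 2.918
vertex -1.949 3.572 2.733
endloop
endfacet
facet normal 0.562 0.688 -0.460
outer loop
vertex -1.152 4.644 2.918
vertex -1.331 4.328 2.227
vertex -1.643 4.884 2.677
endloop
endfacet
facet normal -0.385 0.129 0.914
outer loop
vertex -1.152 4.644 2.918
vertex -1.643 4.884 2.677
vertex -1.949 3.572 2.733
endloop
endfacet
facet normal 0.561 0.688 -0.460
outer loop
vertex -1.643 4.884 2.677
vertex -1.331 4.328 2.227
vertex -1.951 4.798 2.173
endloop
endfacet
facet normal -0.849 0.219 0.481
outer loop
vertex -1.643 4.884 2.677
vertex -1.951 4.798 2.173
vertex -1.949 3.572 2.733
endloop
endfacet
facet normal 0.562 0.688 -0.459
outer loop
vertex -1.951 4.798 2.173
vertex -1.331 4.328 2.227
vertex -1.896 4.438 1.701
endloop
endfacet
facet normal -0.996 -0.041 -0.085
outer loop
vertex -1.951 4.798 2.173
vertex -1.896 4.438 1.701
vertex -1.949 3.572 2.733
endloop
endfacet
facet normal 0.562 0.688 -0.460
outer loop
vertex -1.896 4.438 1.701
vertex -1.331 4.328 2.227
vertex -1.51 4.013 1.537
endloop
endfacet
facet normal -0.740 -0.496 -0.455
outer loop
vertex -1.896 4.438 1.701
vertex -1.51 4.013 1.537
vertex -1.949 3.572 2.733
endloop
endfacet
facet normal 0.561 0.688 -0.460
outer loop
vertex -1.51 4.013 1.537
vertex -1.331 4.328 2.227
vertex -1.019 3.773 1.777
endloop
endfacet
facet normal -0.231 -0.882 -0.410
outer loop
vertex -1.51 4.013 1.537
vertex -1.019 3.773 1.777
vertex -1.949 3.572 2.733
endloop
endfacet
facet normal 0.562 0.688 -0.459
outer loop
vertex -1.019 3.773 1.777
vertex -1.331 4.328 2.227
vertex -0.711 3.858 2.281
endloop
endfacet
facet normal 0.233 -0.972 0.022
outer loop
vertex -1.019 3.773 1.777
vertex -0.711 3.858 2.281
vertex -1.949 3.572 2.733
endloop
endfacet
facet normal 0.562 0.688 -0.460
outer loop
vertex -0.711 3.858 2.281
vertex -1.331 4.328 2.227
vertex -0.766 4.219 2.754
endloop
endfacet
facet normal 0.380 -0.714 0.589
outer loop
vertex -0.711 3.858 2.281
vertex -0.766 4.219 2.754
vertex -1.949 3.572 2.733
endloop
endfacet

endsolid


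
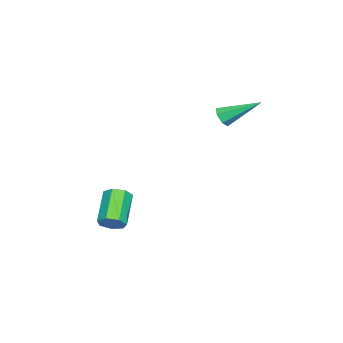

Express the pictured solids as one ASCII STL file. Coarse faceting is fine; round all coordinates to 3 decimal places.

solid 
facet normal 0.818 0.160 -0.553
outer loop
vertex 1.303 -3.787 -3.414
vertex 0.872 -3.659 -4.015
vertex 1.121 -3.169 -3.505
endloop
endfacet
facet normal 0.502 0.269 0.822
outer loop
vertex 1.303 -3.787 -3.414
vertex 1.121 -3.169 -3.505
vertex -0.342 -4.108 -2.304
endloop
endfacet
facet normal 0.502 0.269 0.822
outer loop
vertex -0.342 -4.108 -2.304
vertex 1.121 -3.169 -3.505
vertex -0.524 -3.49 -2.395
endloop
endfacet
facet normal -0.818 -0.160 0.552
outer loop
vertex -0.342 -4.108 -2.304
vertex -0.524 -3.49 -2.395
vertex -0.772 -3.981 -2.905
endloop
endfacet
facet normal 0.818 0.160 -0.553
outer loop
vertex 1.121 -3.169 -3.505
vertex 0.872 -3.659 -4.015
vertex 0.751 -2.92 -3.98
endloop
endfacet
facet normal 0.095 0.910 0.403
outer loop
vertex 1.121 -3.169 -3.505
vertex 0.751 -2.92 -3.98
vertex -0.524 -3.49 -2.395
endloop
endfacet
facet normal 0.095 0.910 0.403
outer loop
vertex -0.524 -3.49 -2.395
vertex 0.751 -2.92 -3.98
vertex -0.893 -3.241 -2.87
endloop
endfacet
facet normal -0.818 -0.160 0.552
outer loop
vertex -0.524 -3.49 -2.395
vertex -0.893 -3.241 -2.87
vertex -0.772 -3.981 -2.905
endloop
endfacet
facet normal 0.818 0.160 -0.552
outer loop
vertex 0.751 -2.92 -3.98
vertex 0.872 -3.659 -4.015
vertex 0.473 -3.228 -4.481
endloop
endfacet
facet normal -0.385 0.866 -0.319
outer loop
vertex 0.751 -2.92 -3.98
vertex 0.473 -3.228 -4.481
vertex -0.893 -3.241 -2.87
endloop
endfacet
facet normal -0.385 0.866 -0.319
outer loop
vertex -0.893 -3.241 -2.87
vertex 0.473 -3.228 -4.481
vertex -1.171 -3.549 -3.371
endloop
endfacet
facet normal -0.818 -0.160 0.552
outer loop
vertex -0.893 -3.241 -2.87
vertex -1.171 -3.549 -3.371
vertex -0.772 -3.981 -2.905
endloop
endfacet
facet normal 0.818 0.161 -0.552
outer loop
vertex 0.473 -3.228 -4.481
vertex 0.872 -3.659 -4.015
vertex 0.496 -3.861 -4.631
endloop
endfacet
facet normal -0.574 0.169 -0.801
outer loop
vertex 0.473 -3.228 -4.481
vertex 0.496 -3.861 -4.631
vertex -1.171 -3.549 -3.371
endloop
endfacet
facet normal -0.574 0.170 -0.801
outer loop
vertex -1.171 -3.549 -3.371
vertex 0.496 -3.861 -4.631
vertex -1.149 -4.182 -3.521
endloop
endfacet
facet normal -0.818 -0.159 0.553
outer loop
vertex -1.171 -3.549 -3.371
vertex -1.149 -4.182 -3.521
vertex -0.772 -3.981 -2.905
endloop
endfacet
facet normal 0.818 0.160 -0.552
outer loop
vertex 0.496 -3.861 -4.631
vertex 0.872 -3.659 -4.015
vertex 0.801 -4.342 -4.318
endloop
endfacet
facet normal -0.332 -0.653 -0.681
outer loop
vertex 0.496 -3.861 -4.631
vertex 0.801 -4.342 -4.318
vertex -1.149 -4.182 -3.521
endloop
endfacet
facet normal -0.331 -0.654 -0.680
outer loop
vertex -1.149 -4.182 -3.521
vertex 0.801 -4.342 -4.318
vertex -0.843 -4.663 -3.207
endloop
endfacet
facet normal -0.818 -0.160 0.553
outer loop
vertex -1.149 -4.182 -3.521
vertex -0.843 -4.663 -3.207
vertex -0.772 -3.981 -2.905
endloop
endfacet
facet normal 0.818 0.160 -0.553
outer loop
vertex 0.801 -4.342 -4.318
vertex 0.872 -3.659 -4.015
vertex 1.161 -4.309 -3.776
endloop
endfacet
facet normal 0.161 -0.986 -0.047
outer loop
vertex 0.801 -4.342 -4.318
vertex 1.161 -4.309 -3.776
vertex -0.843 -4.663 -3.207
endloop
endfacet
facet normal 0.161 -0.986 -0.047
outer loop
vertex -0.843 -4.663 -3.207
vertex 1.161 -4.309 -3.776
vertex -0.484 -4.63 -2.666
endloop
endfacet
facet normal -0.818 -0.160 0.553
outer loop
vertex -0.843 -4.663 -3.207
vertex -0.484 -4.63 -2.666
vertex -0.772 -3.981 -2.905
endloop
endfacet
facet normal 0.818 0.161 -0.552
outer loop
vertex 1.161 -4.309 -3.776
vertex 0.872 -3.659 -4.015
vertex 1.303 -3.787 -3.414
endloop
endfacet
facet normal 0.532 -0.576 0.621
outer loop
vertex 1.161 -4.309 -3.776
vertex 1.303 -3.787 -3.414
vertex -0.484 -4.63 -2.666
endloop
endfacet
facet normal 0.532 -0.576 0.621
outer loop
vertex -0.484 -4.63 -2.666
vertex 1.303 -3.787 -3.414
vertex -0.342 -4.108 -2.304
endloop
endfacet
facet normal -0.818 -0.160 0.552
outer loop
vertex -0.484 -4.63 -2.666
vertex -0.342 -4.108 -2.304
vertex -0.772 -3.981 -2.905
endloop
endfacet
facet normal 0.154 -0.840 -0.521
outer loop
vertex -2.384 0.571 2.709
vertex -2.89 0.697 2.356
vertex -2.292 0.867 2.259
endloop
endfacet
facet normal 0.904 0.248 0.348
outer loop
vertex -2.384 0.571 2.709
vertex -2.292 0.867 2.259
vertex -3.23 2.543 3.504
endloop
endfacet
facet normal 0.154 -0.839 -0.522
outer loop
vertex -2.292 0.867 2.259
vertex -2.89 0.697 2.356
vertex -2.651 1.036 1.882
endloop
endfacet
facet normal 0.677 0.644 -0.356
outer loop
vertex -2.292 0.867 2.259
vertex -2.651 1.036 1.882
vertex -3.23 2.543 3.504
endloop
endfacet
facet normal 0.154 -0.839 -0.522
outer loop
vertex -2.651 1.036 1.882
vertex -2.89 0.697 2.356
vertex -3.19 0.949 1.863
endloop
endfacet
facet normal -0.091 0.713 -0.695
outer loop
vertex -2.651 1.036 1.882
vertex -3.19 0.949 1.863
vertex -3.23 2.543 3.504
endloop
endfacet
facet normal 0.154 -0.839 -0.522
outer loop
vertex -3.19 0.949 1.863
vertex -2.89 0.697 2.356
vertex -3.504 0.672 2.215
endloop
endfacet
facet normal -0.817 0.403 -0.412
outer loop
vertex -3.19 0.949 1.863
vertex -3.504 0.672 2.215
vertex -3.23 2.543 3.504
endloop
endfacet
facet normal 0.154 -0.839 -0.522
outer loop
vertex -3.504 0.672 2.215
vertex -2.89 0.697 2.356
vertex -3.356 0.414 2.673
endloop
endfacet
facet normal -0.959 -0.053 0.280
outer loop
vertex -3.504 0.672 2.215
vertex -3.356 0.414 2.673
vertex -3.23 2.543 3.504
endloop
endfacet
facet normal 0.154 -0.839 -0.522
outer loop
vertex -3.356 0.414 2.673
vertex -2.89 0.697 2.356
vertex -2.857 0.369 2.893
endloop
endfacet
facet normal -0.407 -0.311 0.859
outer loop
vertex -3.356 0.414 2.673
vertex -2.857 0.369 2.893
vertex -3.23 2.543 3.504
endloop
endfacet
facet normal 0.155 -0.839 -0.522
outer loop
vertex -2.857 0.369 2.893
vertex -2.89 0.697 2.356
vertex -2.384 0.571 2.709
endloop
endfacet
facet normal 0.422 -0.178 0.889
outer loop
vertex -2.857 0.369 2.893
vertex -2.384 0.571 2.709
vertex -3.23 2.543 3.504
endloop
endfacet

endsolid


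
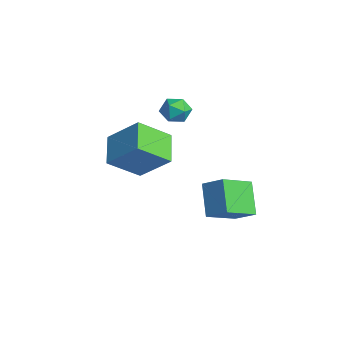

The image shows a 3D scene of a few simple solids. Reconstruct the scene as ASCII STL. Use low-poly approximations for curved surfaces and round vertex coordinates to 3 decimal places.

solid 
facet normal -0.833 0.319 0.451
outer loop
vertex -2.472 -2.22 1.19
vertex -1.323 -1.161 2.562
vertex -2.51 -0.63 -0.006
endloop
endfacet
facet normal -0.552 -0.509 -0.660
outer loop
vertex -1.077 -1.179 -0.782
vertex -2.472 -2.22 1.19
vertex -2.51 -0.63 -0.006
endloop
endfacet
facet normal -0.833 0.319 0.451
outer loop
vertex -2.51 -0.63 -0.006
vertex -1.323 -1.161 2.562
vertex -1.361 0.43 1.366
endloop
endfacet
facet normal -0.019 0.799 -0.601
outer loop
vertex -1.361 0.43 1.366
vertex -1.077 -1.179 -0.782
vertex -2.51 -0.63 -0.006
endloop
endfacet
facet normal 0.019 -0.799 0.601
outer loop
vertex -2.472 -2.22 1.19
vertex 0.11 -1.71 1.786
vertex -1.323 -1.161 2.562
endloop
endfacet
facet normal -0.553 -0.509 -0.660
outer loop
vertex -1.039 -2.77 0.414
vertex -2.472 -2.22 1.19
vertex -1.077 -1.179 -0.782
endloop
endfacet
facet normal 0.019 -0.799 0.601
outer loop
vertex -1.039 -2.77 0.414
vertex 0.11 -1.71 1.786
vertex -2.472 -2.22 1.19
endloop
endfacet
facet normal 0.552 0.509 0.660
outer loop
vertex -1.323 -1.161 2.562
vertex 0.11 -1.71 1.786
vertex -1.361 0.43 1.366
endloop
endfacet
facet normal -0.019 0.799 -0.601
outer loop
vertex 0.072 -0.12 0.59
vertex -1.077 -1.179 -0.782
vertex -1.361 0.43 1.366
endloop
endfacet
facet normal 0.553 0.509 0.660
outer loop
vertex -1.361 0.43 1.366
vertex 0.11 -1.71 1.786
vertex 0.072 -0.12 0.59
endloop
endfacet
facet normal 0.833 -0.319 -0.451
outer loop
vertex 0.072 -0.12 0.59
vertex -1.039 -2.77 0.414
vertex -1.077 -1.179 -0.782
endloop
endfacet
facet normal 0.833 -0.319 -0.451
outer loop
vertex 0.11 -1.71 1.786
vertex -1.039 -2.77 0.414
vertex 0.072 -0.12 0.59
endloop
endfacet
facet normal -0.081 -0.179 0.981
outer loop
vertex -3.593 1.852 2.259
vertex -4.151 1.27 2.107
vertex -3.355 1.076 2.137
endloop
endfacet
facet normal 0.576 0.048 0.816
outer loop
vertex -3.593 1.852 2.259
vertex -3.355 1.076 2.137
vertex -2.931 1.693 1.801
endloop
endfacet
facet normal 0.517 0.690 0.507
outer loop
vertex -3.593 1.852 2.259
vertex -2.931 1.693 1.801
vertex -3.466 2.268 1.564
endloop
endfacet
facet normal -0.178 0.858 0.481
outer loop
vertex -3.593 1.852 2.259
vertex -3.466 2.268 1.564
vertex -4.22 2.006 1.753
endloop
endfacet
facet normal -0.546 0.321 0.774
outer loop
vertex -3.593 1.852 2.259
vertex -4.22 2.006 1.753
vertex -4.151 1.27 2.107
endloop
endfacet
facet normal 0.852 -0.402 0.337
outer loop
vertex -2.931 1.693 1.801
vertex -3.355 1.076 2.137
vertex -3.08 1.014 1.367
endloop
endfacet
facet normal -0.210 -0.770 0.603
outer loop
vertex -3.355 1.076 2.137
vertex -4.151 1.27 2.107
vertex -3.834 0.752 1.556
endloop
endfacet
facet normal -0.962 0.039 0.269
outer loop
vertex -4.151 1.27 2.107
vertex -4.22 2.006 1.753
vertex -4.369 1.327 1.319
endloop
endfacet
facet normal -0.367 0.908 -0.204
outer loop
vertex -4.22 2.006 1.753
vertex -3.466 2.268 1.564
vertex -3.945 1.944 0.983
endloop
endfacet
facet normal 0.755 0.635 -0.163
outer loop
vertex -3.466 2.268 1.564
vertex -2.931 1.693 1.801
vertex -3.149 1.75 1.013
endloop
endfacet
facet normal 0.178 -0.858 -0.481
outer loop
vertex -3.707 1.168 0.861
vertex -3.08 1.014 1.367
vertex -3.834 0.752 1.556
endloop
endfacet
facet normal -0.517 -0.690 -0.507
outer loop
vertex -3.707 1.168 0.861
vertex -3.834 0.752 1.556
vertex -4.369 1.327 1.319
endloop
endfacet
facet normal -0.576 -0.048 -0.816
outer loop
vertex -3.707 1.168 0.861
vertex -4.369 1.327 1.319
vertex -3.945 1.944 0.983
endloop
endfacet
facet normal 0.081 0.179 -0.981
outer loop
vertex -3.707 1.168 0.861
vertex -3.945 1.944 0.983
vertex -3.149 1.75 1.013
endloop
endfacet
facet normal 0.546 -0.321 -0.774
outer loop
vertex -3.707 1.168 0.861
vertex -3.149 1.75 1.013
vertex -3.08 1.014 1.367
endloop
endfacet
facet normal 0.367 -0.908 0.204
outer loop
vertex -3.834 0.752 1.556
vertex -3.08 1.014 1.367
vertex -3.355 1.076 2.137
endloop
endfacet
facet normal -0.755 -0.635 0.163
outer loop
vertex -4.369 1.327 1.319
vertex -3.834 0.752 1.556
vertex -4.151 1.27 2.107
endloop
endfacet
facet normal -0.852 0.402 -0.337
outer loop
vertex -3.945 1.944 0.983
vertex -4.369 1.327 1.319
vertex -4.22 2.006 1.753
endloop
endfacet
facet normal 0.210 0.770 -0.603
outer loop
vertex -3.149 1.75 1.013
vertex -3.945 1.944 0.983
vertex -3.466 2.268 1.564
endloop
endfacet
facet normal 0.962 -0.039 -0.269
outer loop
vertex -3.08 1.014 1.367
vertex -3.149 1.75 1.013
vertex -2.931 1.693 1.801
endloop
endfacet
facet normal -0.670 0.163 0.724
outer loop
vertex -2.338 2.326 -2.874
vertex -1.41 2.98 -2.162
vertex -2.863 4.015 -3.74
endloop
endfacet
facet normal -0.693 -0.488 -0.531
outer loop
vertex -1.57 3.7 -5.138
vertex -2.338 2.326 -2.874
vertex -2.863 4.015 -3.74
endloop
endfacet
facet normal -0.670 0.163 0.724
outer loop
vertex -2.863 4.015 -3.74
vertex -1.41 2.98 -2.162
vertex -1.935 4.669 -3.029
endloop
endfacet
facet normal -0.267 0.857 -0.440
outer loop
vertex -1.935 4.669 -3.029
vertex -1.57 3.7 -5.138
vertex -2.863 4.015 -3.74
endloop
endfacet
facet normal 0.267 -0.857 0.440
outer loop
vertex -2.338 2.326 -2.874
vertex -0.117 2.665 -3.56
vertex -1.41 2.98 -2.162
endloop
endfacet
facet normal -0.693 -0.488 -0.531
outer loop
vertex -1.045 2.011 -4.271
vertex -2.338 2.326 -2.874
vertex -1.57 3.7 -5.138
endloop
endfacet
facet normal 0.267 -0.857 0.440
outer loop
vertex -1.045 2.011 -4.271
vertex -0.117 2.665 -3.56
vertex -2.338 2.326 -2.874
endloop
endfacet
facet normal 0.693 0.488 0.531
outer loop
vertex -1.41 2.98 -2.162
vertex -0.117 2.665 -3.56
vertex -1.935 4.669 -3.029
endloop
endfacet
facet normal -0.267 0.857 -0.440
outer loop
vertex -0.642 4.354 -4.426
vertex -1.57 3.7 -5.138
vertex -1.935 4.669 -3.029
endloop
endfacet
facet normal 0.693 0.488 0.531
outer loop
vertex -1.935 4.669 -3.029
vertex -0.117 2.665 -3.56
vertex -0.642 4.354 -4.426
endloop
endfacet
facet normal 0.670 -0.163 -0.724
outer loop
vertex -0.642 4.354 -4.426
vertex -1.045 2.011 -4.271
vertex -1.57 3.7 -5.138
endloop
endfacet
facet normal 0.670 -0.163 -0.724
outer loop
vertex -0.117 2.665 -3.56
vertex -1.045 2.011 -4.271
vertex -0.642 4.354 -4.426
endloop
endfacet

endsolid


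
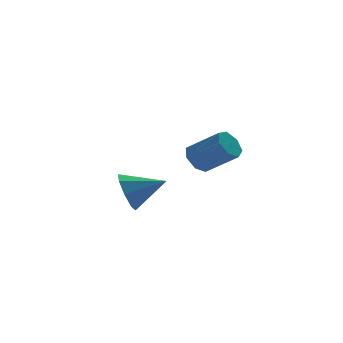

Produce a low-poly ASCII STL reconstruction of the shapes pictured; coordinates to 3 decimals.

solid 
facet normal -0.516 0.624 -0.587
outer loop
vertex 2.599 2.265 0.298
vertex 1.939 2.238 0.849
vertex 2.607 2.78 0.838
endloop
endfacet
facet normal 0.857 0.367 -0.363
outer loop
vertex 2.599 2.265 0.298
vertex 2.607 2.78 0.838
vertex 3.62 1.029 1.459
endloop
endfacet
facet normal 0.856 0.367 -0.363
outer loop
vertex 3.62 1.029 1.459
vertex 2.607 2.78 0.838
vertex 3.629 1.544 2.0
endloop
endfacet
facet normal 0.516 -0.625 0.586
outer loop
vertex 3.62 1.029 1.459
vertex 3.629 1.544 2.0
vertex 2.961 1.002 2.011
endloop
endfacet
facet normal -0.517 0.625 -0.585
outer loop
vertex 2.607 2.78 0.838
vertex 1.939 2.238 0.849
vertex 2.113 2.886 1.387
endloop
endfacet
facet normal 0.543 0.768 0.340
outer loop
vertex 2.607 2.78 0.838
vertex 2.113 2.886 1.387
vertex 3.629 1.544 2.0
endloop
endfacet
facet normal 0.542 0.768 0.341
outer loop
vertex 3.629 1.544 2.0
vertex 2.113 2.886 1.387
vertex 3.134 1.65 2.548
endloop
endfacet
facet normal 0.516 -0.624 0.587
outer loop
vertex 3.629 1.544 2.0
vertex 3.134 1.65 2.548
vertex 2.961 1.002 2.011
endloop
endfacet
facet normal -0.516 0.625 -0.586
outer loop
vertex 2.113 2.886 1.387
vertex 1.939 2.238 0.849
vertex 1.488 2.505 1.531
endloop
endfacet
facet normal -0.179 0.591 0.787
outer loop
vertex 2.113 2.886 1.387
vertex 1.488 2.505 1.531
vertex 3.134 1.65 2.548
endloop
endfacet
facet normal -0.179 0.591 0.787
outer loop
vertex 3.134 1.65 2.548
vertex 1.488 2.505 1.531
vertex 2.509 1.269 2.692
endloop
endfacet
facet normal 0.516 -0.624 0.587
outer loop
vertex 3.134 1.65 2.548
vertex 2.509 1.269 2.692
vertex 2.961 1.002 2.011
endloop
endfacet
facet normal -0.516 0.624 -0.586
outer loop
vertex 1.488 2.505 1.531
vertex 1.939 2.238 0.849
vertex 1.203 1.923 1.162
endloop
endfacet
facet normal -0.767 -0.031 0.641
outer loop
vertex 1.488 2.505 1.531
vertex 1.203 1.923 1.162
vertex 2.509 1.269 2.692
endloop
endfacet
facet normal -0.767 -0.031 0.641
outer loop
vertex 2.509 1.269 2.692
vertex 1.203 1.923 1.162
vertex 2.224 0.686 2.323
endloop
endfacet
facet normal 0.516 -0.624 0.587
outer loop
vertex 2.509 1.269 2.692
vertex 2.224 0.686 2.323
vertex 2.961 1.002 2.011
endloop
endfacet
facet normal -0.516 0.625 -0.586
outer loop
vertex 1.203 1.923 1.162
vertex 1.939 2.238 0.849
vertex 1.472 1.578 0.557
endloop
endfacet
facet normal -0.777 -0.629 0.013
outer loop
vertex 1.203 1.923 1.162
vertex 1.472 1.578 0.557
vertex 2.224 0.686 2.323
endloop
endfacet
facet normal -0.777 -0.630 0.013
outer loop
vertex 2.224 0.686 2.323
vertex 1.472 1.578 0.557
vertex 2.494 0.341 1.718
endloop
endfacet
facet normal 0.516 -0.624 0.586
outer loop
vertex 2.224 0.686 2.323
vertex 2.494 0.341 1.718
vertex 2.961 1.002 2.011
endloop
endfacet
facet normal -0.515 0.624 -0.587
outer loop
vertex 1.472 1.578 0.557
vertex 1.939 2.238 0.849
vertex 2.094 1.73 0.173
endloop
endfacet
facet normal -0.202 -0.754 -0.625
outer loop
vertex 1.472 1.578 0.557
vertex 2.094 1.73 0.173
vertex 2.494 0.341 1.718
endloop
endfacet
facet normal -0.201 -0.754 -0.626
outer loop
vertex 2.494 0.341 1.718
vertex 2.094 1.73 0.173
vertex 3.115 0.494 1.334
endloop
endfacet
facet normal 0.516 -0.625 0.586
outer loop
vertex 2.494 0.341 1.718
vertex 3.115 0.494 1.334
vertex 2.961 1.002 2.011
endloop
endfacet
facet normal -0.516 0.624 -0.587
outer loop
vertex 2.094 1.73 0.173
vertex 1.939 2.238 0.849
vertex 2.599 2.265 0.298
endloop
endfacet
facet normal 0.525 -0.311 -0.792
outer loop
vertex 2.094 1.73 0.173
vertex 2.599 2.265 0.298
vertex 3.115 0.494 1.334
endloop
endfacet
facet normal 0.525 -0.311 -0.792
outer loop
vertex 3.115 0.494 1.334
vertex 2.599 2.265 0.298
vertex 3.62 1.029 1.459
endloop
endfacet
facet normal 0.516 -0.624 0.586
outer loop
vertex 3.115 0.494 1.334
vertex 3.62 1.029 1.459
vertex 2.961 1.002 2.011
endloop
endfacet
facet normal -0.842 0.407 -0.355
outer loop
vertex -2.764 -0.697 -0.023
vertex -3.286 -1.009 0.857
vertex -2.742 -0.134 0.571
endloop
endfacet
facet normal 0.876 0.334 -0.349
outer loop
vertex -2.764 -0.697 -0.023
vertex -2.742 -0.134 0.571
vertex -1.754 -1.751 1.503
endloop
endfacet
facet normal -0.842 0.408 -0.354
outer loop
vertex -2.742 -0.134 0.571
vertex -3.286 -1.009 0.857
vertex -3.038 -0.083 1.333
endloop
endfacet
facet normal 0.754 0.606 0.252
outer loop
vertex -2.742 -0.134 0.571
vertex -3.038 -0.083 1.333
vertex -1.754 -1.751 1.503
endloop
endfacet
facet normal -0.841 0.408 -0.355
outer loop
vertex -3.038 -0.083 1.333
vertex -3.286 -1.009 0.857
vertex -3.48 -0.575 1.816
endloop
endfacet
facet normal 0.426 0.410 0.807
outer loop
vertex -3.038 -0.083 1.333
vertex -3.48 -0.575 1.816
vertex -1.754 -1.751 1.503
endloop
endfacet
facet normal -0.842 0.407 -0.355
outer loop
vertex -3.48 -0.575 1.816
vertex -3.286 -1.009 0.857
vertex -3.808 -1.322 1.737
endloop
endfacet
facet normal 0.083 -0.141 0.987
outer loop
vertex -3.48 -0.575 1.816
vertex -3.808 -1.322 1.737
vertex -1.754 -1.751 1.503
endloop
endfacet
facet normal -0.842 0.407 -0.355
outer loop
vertex -3.808 -1.322 1.737
vertex -3.286 -1.009 0.857
vertex -3.83 -1.885 1.143
endloop
endfacet
facet normal -0.073 -0.723 0.688
outer loop
vertex -3.808 -1.322 1.737
vertex -3.83 -1.885 1.143
vertex -1.754 -1.751 1.503
endloop
endfacet
facet normal -0.842 0.407 -0.354
outer loop
vertex -3.83 -1.885 1.143
vertex -3.286 -1.009 0.857
vertex -3.534 -1.935 0.382
endloop
endfacet
facet normal 0.050 -0.995 0.085
outer loop
vertex -3.83 -1.885 1.143
vertex -3.534 -1.935 0.382
vertex -1.754 -1.751 1.503
endloop
endfacet
facet normal -0.841 0.407 -0.355
outer loop
vertex -3.534 -1.935 0.382
vertex -3.286 -1.009 0.857
vertex -3.092 -1.443 -0.101
endloop
endfacet
facet normal 0.378 -0.799 -0.468
outer loop
vertex -3.534 -1.935 0.382
vertex -3.092 -1.443 -0.101
vertex -1.754 -1.751 1.503
endloop
endfacet
facet normal -0.842 0.407 -0.355
outer loop
vertex -3.092 -1.443 -0.101
vertex -3.286 -1.009 0.857
vertex -2.764 -0.697 -0.023
endloop
endfacet
facet normal 0.720 -0.249 -0.648
outer loop
vertex -3.092 -1.443 -0.101
vertex -2.764 -0.697 -0.023
vertex -1.754 -1.751 1.503
endloop
endfacet

endsolid


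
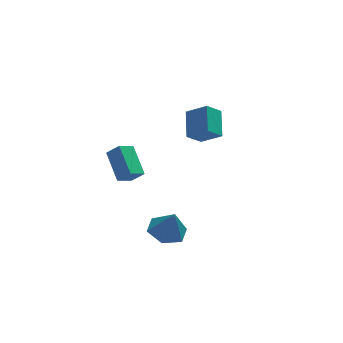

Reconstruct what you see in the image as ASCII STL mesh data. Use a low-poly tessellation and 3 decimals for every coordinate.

solid 
facet normal -0.616 0.352 -0.704
outer loop
vertex -0.332 2.296 -0.944
vertex -0.589 3.807 0.037
vertex 0.443 2.728 -1.406
endloop
endfacet
facet normal 0.141 -0.830 -0.539
outer loop
vertex 1.029 2.393 -0.737
vertex -0.332 2.296 -0.944
vertex 0.443 2.728 -1.406
endloop
endfacet
facet normal -0.616 0.352 -0.704
outer loop
vertex 0.443 2.728 -1.406
vertex -0.589 3.807 0.037
vertex 0.186 4.239 -0.425
endloop
endfacet
facet normal 0.775 0.432 -0.462
outer loop
vertex 0.186 4.239 -0.425
vertex 1.029 2.393 -0.737
vertex 0.443 2.728 -1.406
endloop
endfacet
facet normal -0.775 -0.432 0.462
outer loop
vertex -0.332 2.296 -0.944
vertex -0.003 3.472 0.706
vertex -0.589 3.807 0.037
endloop
endfacet
facet normal 0.141 -0.830 -0.539
outer loop
vertex 0.254 1.961 -0.275
vertex -0.332 2.296 -0.944
vertex 1.029 2.393 -0.737
endloop
endfacet
facet normal -0.775 -0.432 0.462
outer loop
vertex 0.254 1.961 -0.275
vertex -0.003 3.472 0.706
vertex -0.332 2.296 -0.944
endloop
endfacet
facet normal -0.141 0.830 0.539
outer loop
vertex -0.589 3.807 0.037
vertex -0.003 3.472 0.706
vertex 0.186 4.239 -0.425
endloop
endfacet
facet normal 0.775 0.432 -0.462
outer loop
vertex 0.772 3.904 0.244
vertex 1.029 2.393 -0.737
vertex 0.186 4.239 -0.425
endloop
endfacet
facet normal -0.141 0.830 0.539
outer loop
vertex 0.186 4.239 -0.425
vertex -0.003 3.472 0.706
vertex 0.772 3.904 0.244
endloop
endfacet
facet normal 0.616 -0.352 0.704
outer loop
vertex 0.772 3.904 0.244
vertex 0.254 1.961 -0.275
vertex 1.029 2.393 -0.737
endloop
endfacet
facet normal 0.616 -0.352 0.704
outer loop
vertex -0.003 3.472 0.706
vertex 0.254 1.961 -0.275
vertex 0.772 3.904 0.244
endloop
endfacet
facet normal -0.720 -0.268 0.640
outer loop
vertex 4.103 2.38 3.794
vertex 3.211 3.016 3.057
vertex 3.851 1.054 2.954
endloop
endfacet
facet normal 0.675 -0.482 0.558
outer loop
vertex 4.629 1.344 2.263
vertex 4.103 2.38 3.794
vertex 3.851 1.054 2.954
endloop
endfacet
facet normal -0.721 -0.269 0.639
outer loop
vertex 3.851 1.054 2.954
vertex 3.211 3.016 3.057
vertex 2.96 1.69 2.217
endloop
endfacet
facet normal -0.158 -0.834 -0.528
outer loop
vertex 2.96 1.69 2.217
vertex 4.629 1.344 2.263
vertex 3.851 1.054 2.954
endloop
endfacet
facet normal 0.158 0.834 0.528
outer loop
vertex 4.103 2.38 3.794
vertex 3.989 3.306 2.366
vertex 3.211 3.016 3.057
endloop
endfacet
facet normal 0.676 -0.481 0.558
outer loop
vertex 4.88 2.67 3.103
vertex 4.103 2.38 3.794
vertex 4.629 1.344 2.263
endloop
endfacet
facet normal 0.158 0.834 0.528
outer loop
vertex 4.88 2.67 3.103
vertex 3.989 3.306 2.366
vertex 4.103 2.38 3.794
endloop
endfacet
facet normal -0.675 0.482 -0.558
outer loop
vertex 3.211 3.016 3.057
vertex 3.989 3.306 2.366
vertex 2.96 1.69 2.217
endloop
endfacet
facet normal -0.158 -0.834 -0.528
outer loop
vertex 3.737 1.98 1.526
vertex 4.629 1.344 2.263
vertex 2.96 1.69 2.217
endloop
endfacet
facet normal -0.676 0.482 -0.558
outer loop
vertex 2.96 1.69 2.217
vertex 3.989 3.306 2.366
vertex 3.737 1.98 1.526
endloop
endfacet
facet normal 0.720 0.269 -0.640
outer loop
vertex 3.737 1.98 1.526
vertex 4.88 2.67 3.103
vertex 4.629 1.344 2.263
endloop
endfacet
facet normal 0.720 0.268 -0.640
outer loop
vertex 3.989 3.306 2.366
vertex 4.88 2.67 3.103
vertex 3.737 1.98 1.526
endloop
endfacet
facet normal -0.210 0.239 -0.948
outer loop
vertex 1.606 -3.558 -1.111
vertex 1.057 -2.796 -0.797
vertex 2.022 -2.67 -0.979
endloop
endfacet
facet normal 0.867 -0.441 0.233
outer loop
vertex 1.606 -3.558 -1.111
vertex 2.022 -2.67 -0.979
vertex 1.363 -3.144 0.577
endloop
endfacet
facet normal -0.210 0.240 -0.948
outer loop
vertex 2.022 -2.67 -0.979
vertex 1.057 -2.796 -0.797
vertex 1.474 -1.908 -0.665
endloop
endfacet
facet normal 0.801 0.387 0.457
outer loop
vertex 2.022 -2.67 -0.979
vertex 1.474 -1.908 -0.665
vertex 1.363 -3.144 0.577
endloop
endfacet
facet normal -0.210 0.240 -0.948
outer loop
vertex 1.474 -1.908 -0.665
vertex 1.057 -2.796 -0.797
vertex 0.509 -2.034 -0.483
endloop
endfacet
facet normal 0.041 0.706 0.707
outer loop
vertex 1.474 -1.908 -0.665
vertex 0.509 -2.034 -0.483
vertex 1.363 -3.144 0.577
endloop
endfacet
facet normal -0.210 0.239 -0.948
outer loop
vertex 0.509 -2.034 -0.483
vertex 1.057 -2.796 -0.797
vertex 0.093 -2.923 -0.615
endloop
endfacet
facet normal -0.653 0.197 0.732
outer loop
vertex 0.509 -2.034 -0.483
vertex 0.093 -2.923 -0.615
vertex 1.363 -3.144 0.577
endloop
endfacet
facet normal -0.210 0.239 -0.948
outer loop
vertex 0.093 -2.923 -0.615
vertex 1.057 -2.796 -0.797
vertex 0.641 -3.685 -0.929
endloop
endfacet
facet normal -0.586 -0.631 0.508
outer loop
vertex 0.093 -2.923 -0.615
vertex 0.641 -3.685 -0.929
vertex 1.363 -3.144 0.577
endloop
endfacet
facet normal -0.210 0.239 -0.948
outer loop
vertex 0.641 -3.685 -0.929
vertex 1.057 -2.796 -0.797
vertex 1.606 -3.558 -1.111
endloop
endfacet
facet normal 0.174 -0.950 0.258
outer loop
vertex 0.641 -3.685 -0.929
vertex 1.606 -3.558 -1.111
vertex 1.363 -3.144 0.577
endloop
endfacet

endsolid


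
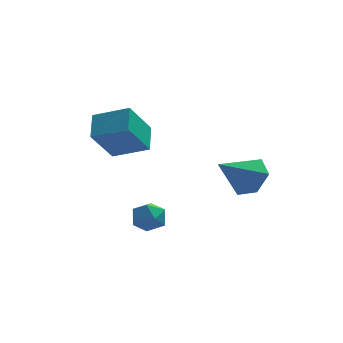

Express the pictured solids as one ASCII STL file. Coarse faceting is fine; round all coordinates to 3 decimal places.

solid 
facet normal -0.460 -0.393 0.796
outer loop
vertex -0.44 1.885 3.221
vertex -0.302 3.074 3.888
vertex -1.966 2.411 2.6
endloop
endfacet
facet normal -0.101 -0.868 -0.487
outer loop
vertex -1.038 3.206 0.992
vertex -0.44 1.885 3.221
vertex -1.966 2.411 2.6
endloop
endfacet
facet normal -0.459 -0.394 0.796
outer loop
vertex -1.966 2.411 2.6
vertex -0.302 3.074 3.888
vertex -1.829 3.6 3.267
endloop
endfacet
facet normal -0.883 0.303 -0.359
outer loop
vertex -1.829 3.6 3.267
vertex -1.038 3.206 0.992
vertex -1.966 2.411 2.6
endloop
endfacet
facet normal 0.882 -0.304 0.359
outer loop
vertex -0.44 1.885 3.221
vertex 0.626 3.869 2.28
vertex -0.302 3.074 3.888
endloop
endfacet
facet normal -0.101 -0.868 -0.487
outer loop
vertex 0.489 2.68 1.613
vertex -0.44 1.885 3.221
vertex -1.038 3.206 0.992
endloop
endfacet
facet normal 0.882 -0.303 0.360
outer loop
vertex 0.489 2.68 1.613
vertex 0.626 3.869 2.28
vertex -0.44 1.885 3.221
endloop
endfacet
facet normal 0.101 0.868 0.487
outer loop
vertex -0.302 3.074 3.888
vertex 0.626 3.869 2.28
vertex -1.829 3.6 3.267
endloop
endfacet
facet normal -0.882 0.304 -0.359
outer loop
vertex -0.9 4.395 1.659
vertex -1.038 3.206 0.992
vertex -1.829 3.6 3.267
endloop
endfacet
facet normal 0.101 0.867 0.487
outer loop
vertex -1.829 3.6 3.267
vertex 0.626 3.869 2.28
vertex -0.9 4.395 1.659
endloop
endfacet
facet normal 0.459 0.393 -0.796
outer loop
vertex -0.9 4.395 1.659
vertex 0.489 2.68 1.613
vertex -1.038 3.206 0.992
endloop
endfacet
facet normal 0.460 0.394 -0.796
outer loop
vertex 0.626 3.869 2.28
vertex 0.489 2.68 1.613
vertex -0.9 4.395 1.659
endloop
endfacet
facet normal 0.703 0.370 -0.608
outer loop
vertex 4.693 -0.655 2.59
vertex 4.181 -0.997 1.79
vertex 4.001 -0.069 2.146
endloop
endfacet
facet normal -0.120 0.506 0.854
outer loop
vertex 4.693 -0.655 2.59
vertex 4.001 -0.069 2.146
vertex 2.839 -1.703 2.95
endloop
endfacet
facet normal 0.703 0.369 -0.607
outer loop
vertex 4.001 -0.069 2.146
vertex 4.181 -0.997 1.79
vertex 3.489 -0.411 1.345
endloop
endfacet
facet normal -0.746 0.633 0.207
outer loop
vertex 4.001 -0.069 2.146
vertex 3.489 -0.411 1.345
vertex 2.839 -1.703 2.95
endloop
endfacet
facet normal 0.703 0.369 -0.607
outer loop
vertex 3.489 -0.411 1.345
vertex 4.181 -0.997 1.79
vertex 3.669 -1.339 0.989
endloop
endfacet
facet normal -0.919 -0.027 -0.394
outer loop
vertex 3.489 -0.411 1.345
vertex 3.669 -1.339 0.989
vertex 2.839 -1.703 2.95
endloop
endfacet
facet normal 0.703 0.370 -0.607
outer loop
vertex 3.669 -1.339 0.989
vertex 4.181 -0.997 1.79
vertex 4.362 -1.925 1.434
endloop
endfacet
facet normal -0.465 -0.814 -0.348
outer loop
vertex 3.669 -1.339 0.989
vertex 4.362 -1.925 1.434
vertex 2.839 -1.703 2.95
endloop
endfacet
facet normal 0.702 0.370 -0.608
outer loop
vertex 4.362 -1.925 1.434
vertex 4.181 -0.997 1.79
vertex 4.874 -1.582 2.234
endloop
endfacet
facet normal 0.161 -0.940 0.300
outer loop
vertex 4.362 -1.925 1.434
vertex 4.874 -1.582 2.234
vertex 2.839 -1.703 2.95
endloop
endfacet
facet normal 0.702 0.371 -0.608
outer loop
vertex 4.874 -1.582 2.234
vertex 4.181 -0.997 1.79
vertex 4.693 -0.655 2.59
endloop
endfacet
facet normal 0.333 -0.281 0.900
outer loop
vertex 4.874 -1.582 2.234
vertex 4.693 -0.655 2.59
vertex 2.839 -1.703 2.95
endloop
endfacet
facet normal -0.317 0.465 0.826
outer loop
vertex -0.417 -0.28 -0.228
vertex 0.099 -0.718 0.217
vertex 0.333 -0.008 -0.093
endloop
endfacet
facet normal -0.370 0.893 0.257
outer loop
vertex -0.417 -0.28 -0.228
vertex 0.333 -0.008 -0.093
vertex 0.002 0.066 -0.828
endloop
endfacet
facet normal -0.790 0.571 -0.223
outer loop
vertex -0.417 -0.28 -0.228
vertex 0.002 0.066 -0.828
vertex -0.437 -0.598 -0.973
endloop
endfacet
facet normal -0.997 -0.056 0.051
outer loop
vertex -0.417 -0.28 -0.228
vertex -0.437 -0.598 -0.973
vertex -0.377 -1.083 -0.327
endloop
endfacet
facet normal -0.705 -0.121 0.698
outer loop
vertex -0.417 -0.28 -0.228
vertex -0.377 -1.083 -0.327
vertex 0.099 -0.718 0.217
endloop
endfacet
facet normal 0.279 0.960 -0.029
outer loop
vertex 0.002 0.066 -0.828
vertex 0.333 -0.008 -0.093
vertex 0.777 -0.157 -0.753
endloop
endfacet
facet normal 0.364 0.269 0.892
outer loop
vertex 0.333 -0.008 -0.093
vertex 0.099 -0.718 0.217
vertex 0.837 -0.642 -0.107
endloop
endfacet
facet normal -0.262 -0.680 0.685
outer loop
vertex 0.099 -0.718 0.217
vertex -0.377 -1.083 -0.327
vertex 0.398 -1.306 -0.252
endloop
endfacet
facet normal -0.733 -0.575 -0.363
outer loop
vertex -0.377 -1.083 -0.327
vertex -0.437 -0.598 -0.973
vertex 0.067 -1.232 -0.987
endloop
endfacet
facet normal -0.399 0.439 -0.805
outer loop
vertex -0.437 -0.598 -0.973
vertex 0.002 0.066 -0.828
vertex 0.301 -0.522 -1.297
endloop
endfacet
facet normal 0.997 0.056 -0.051
outer loop
vertex 0.817 -0.96 -0.852
vertex 0.777 -0.157 -0.753
vertex 0.837 -0.642 -0.107
endloop
endfacet
facet normal 0.790 -0.571 0.223
outer loop
vertex 0.817 -0.96 -0.852
vertex 0.837 -0.642 -0.107
vertex 0.398 -1.306 -0.252
endloop
endfacet
facet normal 0.370 -0.893 -0.257
outer loop
vertex 0.817 -0.96 -0.852
vertex 0.398 -1.306 -0.252
vertex 0.067 -1.232 -0.987
endloop
endfacet
facet normal 0.317 -0.465 -0.826
outer loop
vertex 0.817 -0.96 -0.852
vertex 0.067 -1.232 -0.987
vertex 0.301 -0.522 -1.297
endloop
endfacet
facet normal 0.705 0.121 -0.698
outer loop
vertex 0.817 -0.96 -0.852
vertex 0.301 -0.522 -1.297
vertex 0.777 -0.157 -0.753
endloop
endfacet
facet normal 0.733 0.575 0.363
outer loop
vertex 0.837 -0.642 -0.107
vertex 0.777 -0.157 -0.753
vertex 0.333 -0.008 -0.093
endloop
endfacet
facet normal 0.399 -0.439 0.805
outer loop
vertex 0.398 -1.306 -0.252
vertex 0.837 -0.642 -0.107
vertex 0.099 -0.718 0.217
endloop
endfacet
facet normal -0.279 -0.960 0.029
outer loop
vertex 0.067 -1.232 -0.987
vertex 0.398 -1.306 -0.252
vertex -0.377 -1.083 -0.327
endloop
endfacet
facet normal -0.364 -0.269 -0.892
outer loop
vertex 0.301 -0.522 -1.297
vertex 0.067 -1.232 -0.987
vertex -0.437 -0.598 -0.973
endloop
endfacet
facet normal 0.262 0.680 -0.685
outer loop
vertex 0.777 -0.157 -0.753
vertex 0.301 -0.522 -1.297
vertex 0.002 0.066 -0.828
endloop
endfacet

endsolid
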